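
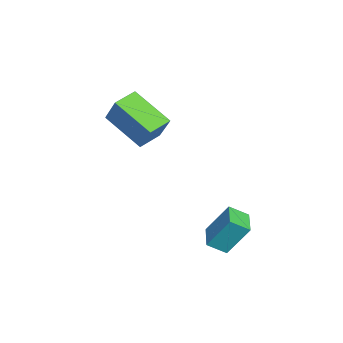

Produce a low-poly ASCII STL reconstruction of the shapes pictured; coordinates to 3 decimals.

solid 
facet normal -0.992 -0.079 0.101
outer loop
vertex 1.797 1.507 -0.455
vertex 1.683 2.293 -0.958
vertex 1.727 0.611 -1.839
endloop
endfacet
facet normal 0.121 -0.836 0.535
outer loop
vertex 2.937 0.707 -1.962
vertex 1.797 1.507 -0.455
vertex 1.727 0.611 -1.839
endloop
endfacet
facet normal -0.992 -0.079 0.101
outer loop
vertex 1.727 0.611 -1.839
vertex 1.683 2.293 -0.958
vertex 1.613 1.397 -2.342
endloop
endfacet
facet normal -0.042 -0.543 -0.839
outer loop
vertex 1.613 1.397 -2.342
vertex 2.937 0.707 -1.962
vertex 1.727 0.611 -1.839
endloop
endfacet
facet normal 0.042 0.543 0.839
outer loop
vertex 1.797 1.507 -0.455
vertex 2.893 2.389 -1.081
vertex 1.683 2.293 -0.958
endloop
endfacet
facet normal 0.121 -0.836 0.535
outer loop
vertex 3.007 1.603 -0.578
vertex 1.797 1.507 -0.455
vertex 2.937 0.707 -1.962
endloop
endfacet
facet normal 0.042 0.543 0.839
outer loop
vertex 3.007 1.603 -0.578
vertex 2.893 2.389 -1.081
vertex 1.797 1.507 -0.455
endloop
endfacet
facet normal -0.121 0.836 -0.535
outer loop
vertex 1.683 2.293 -0.958
vertex 2.893 2.389 -1.081
vertex 1.613 1.397 -2.342
endloop
endfacet
facet normal -0.042 -0.543 -0.839
outer loop
vertex 2.823 1.493 -2.465
vertex 2.937 0.707 -1.962
vertex 1.613 1.397 -2.342
endloop
endfacet
facet normal -0.121 0.836 -0.535
outer loop
vertex 1.613 1.397 -2.342
vertex 2.893 2.389 -1.081
vertex 2.823 1.493 -2.465
endloop
endfacet
facet normal 0.992 0.079 -0.101
outer loop
vertex 2.823 1.493 -2.465
vertex 3.007 1.603 -0.578
vertex 2.937 0.707 -1.962
endloop
endfacet
facet normal 0.992 0.079 -0.101
outer loop
vertex 2.893 2.389 -1.081
vertex 3.007 1.603 -0.578
vertex 2.823 1.493 -2.465
endloop
endfacet
facet normal -0.743 0.634 0.214
outer loop
vertex -3.683 -3.044 2.141
vertex -2.891 -2.551 3.43
vertex -2.731 -1.534 0.979
endloop
endfacet
facet normal -0.498 -0.309 -0.810
outer loop
vertex -1.869 -2.269 0.73
vertex -3.683 -3.044 2.141
vertex -2.731 -1.534 0.979
endloop
endfacet
facet normal -0.743 0.634 0.214
outer loop
vertex -2.731 -1.534 0.979
vertex -2.891 -2.551 3.43
vertex -1.939 -1.041 2.267
endloop
endfacet
facet normal 0.447 0.709 -0.546
outer loop
vertex -1.939 -1.041 2.267
vertex -1.869 -2.269 0.73
vertex -2.731 -1.534 0.979
endloop
endfacet
facet normal -0.447 -0.709 0.546
outer loop
vertex -3.683 -3.044 2.141
vertex -2.029 -3.286 3.181
vertex -2.891 -2.551 3.43
endloop
endfacet
facet normal -0.498 -0.310 -0.810
outer loop
vertex -2.821 -3.779 1.893
vertex -3.683 -3.044 2.141
vertex -1.869 -2.269 0.73
endloop
endfacet
facet normal -0.447 -0.709 0.546
outer loop
vertex -2.821 -3.779 1.893
vertex -2.029 -3.286 3.181
vertex -3.683 -3.044 2.141
endloop
endfacet
facet normal 0.498 0.310 0.810
outer loop
vertex -2.891 -2.551 3.43
vertex -2.029 -3.286 3.181
vertex -1.939 -1.041 2.267
endloop
endfacet
facet normal 0.447 0.709 -0.546
outer loop
vertex -1.077 -1.776 2.019
vertex -1.869 -2.269 0.73
vertex -1.939 -1.041 2.267
endloop
endfacet
facet normal 0.497 0.310 0.810
outer loop
vertex -1.939 -1.041 2.267
vertex -2.029 -3.286 3.181
vertex -1.077 -1.776 2.019
endloop
endfacet
facet normal 0.743 -0.634 -0.214
outer loop
vertex -1.077 -1.776 2.019
vertex -2.821 -3.779 1.893
vertex -1.869 -2.269 0.73
endloop
endfacet
facet normal 0.743 -0.634 -0.214
outer loop
vertex -2.029 -3.286 3.181
vertex -2.821 -3.779 1.893
vertex -1.077 -1.776 2.019
endloop
endfacet

endsolid


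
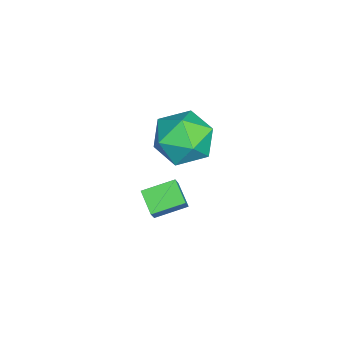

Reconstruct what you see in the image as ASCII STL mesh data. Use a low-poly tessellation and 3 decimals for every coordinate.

solid 
facet normal -0.562 0.029 -0.827
outer loop
vertex 1.542 -3.563 -3.348
vertex 2.207 -3.143 -3.785
vertex 1.958 -4.553 -3.665
endloop
endfacet
facet normal -0.740 -0.466 0.486
outer loop
vertex 2.413 -4.577 -2.995
vertex 1.542 -3.563 -3.348
vertex 1.958 -4.553 -3.665
endloop
endfacet
facet normal -0.561 0.029 -0.827
outer loop
vertex 1.958 -4.553 -3.665
vertex 2.207 -3.143 -3.785
vertex 2.624 -4.134 -4.102
endloop
endfacet
facet normal 0.371 -0.885 -0.283
outer loop
vertex 2.624 -4.134 -4.102
vertex 2.413 -4.577 -2.995
vertex 1.958 -4.553 -3.665
endloop
endfacet
facet normal -0.372 0.884 0.284
outer loop
vertex 1.542 -3.563 -3.348
vertex 2.662 -3.167 -3.115
vertex 2.207 -3.143 -3.785
endloop
endfacet
facet normal -0.740 -0.466 0.485
outer loop
vertex 1.996 -3.586 -2.678
vertex 1.542 -3.563 -3.348
vertex 2.413 -4.577 -2.995
endloop
endfacet
facet normal -0.371 0.885 0.282
outer loop
vertex 1.996 -3.586 -2.678
vertex 2.662 -3.167 -3.115
vertex 1.542 -3.563 -3.348
endloop
endfacet
facet normal 0.739 0.466 -0.485
outer loop
vertex 2.207 -3.143 -3.785
vertex 2.662 -3.167 -3.115
vertex 2.624 -4.134 -4.102
endloop
endfacet
facet normal 0.372 -0.884 -0.283
outer loop
vertex 3.078 -4.157 -3.432
vertex 2.413 -4.577 -2.995
vertex 2.624 -4.134 -4.102
endloop
endfacet
facet normal 0.740 0.466 -0.485
outer loop
vertex 2.624 -4.134 -4.102
vertex 2.662 -3.167 -3.115
vertex 3.078 -4.157 -3.432
endloop
endfacet
facet normal 0.561 -0.028 0.827
outer loop
vertex 3.078 -4.157 -3.432
vertex 1.996 -3.586 -2.678
vertex 2.413 -4.577 -2.995
endloop
endfacet
facet normal 0.561 -0.029 0.827
outer loop
vertex 2.662 -3.167 -3.115
vertex 1.996 -3.586 -2.678
vertex 3.078 -4.157 -3.432
endloop
endfacet
facet normal -0.203 0.968 -0.147
outer loop
vertex 2.76 -2.472 -0.554
vertex 1.745 -2.666 -0.427
vertex 2.335 -2.417 0.394
endloop
endfacet
facet normal 0.442 0.885 0.147
outer loop
vertex 2.76 -2.472 -0.554
vertex 2.335 -2.417 0.394
vertex 3.267 -2.862 0.267
endloop
endfacet
facet normal 0.831 0.476 -0.287
outer loop
vertex 2.76 -2.472 -0.554
vertex 3.267 -2.862 0.267
vertex 3.255 -3.385 -0.633
endloop
endfacet
facet normal 0.427 0.305 -0.851
outer loop
vertex 2.76 -2.472 -0.554
vertex 3.255 -3.385 -0.633
vertex 2.314 -3.264 -1.062
endloop
endfacet
facet normal -0.212 0.609 -0.764
outer loop
vertex 2.76 -2.472 -0.554
vertex 2.314 -3.264 -1.062
vertex 1.745 -2.666 -0.427
endloop
endfacet
facet normal 0.360 0.536 0.764
outer loop
vertex 3.267 -2.862 0.267
vertex 2.335 -2.417 0.394
vertex 2.566 -3.296 0.902
endloop
endfacet
facet normal -0.684 0.670 0.288
outer loop
vertex 2.335 -2.417 0.394
vertex 1.745 -2.666 -0.427
vertex 1.625 -3.175 0.473
endloop
endfacet
facet normal -0.698 0.089 -0.710
outer loop
vertex 1.745 -2.666 -0.427
vertex 2.314 -3.264 -1.062
vertex 1.613 -3.698 -0.427
endloop
endfacet
facet normal 0.336 -0.404 -0.851
outer loop
vertex 2.314 -3.264 -1.062
vertex 3.255 -3.385 -0.633
vertex 2.545 -4.143 -0.554
endloop
endfacet
facet normal 0.990 -0.127 0.060
outer loop
vertex 3.255 -3.385 -0.633
vertex 3.267 -2.862 0.267
vertex 3.135 -3.894 0.267
endloop
endfacet
facet normal -0.427 -0.305 0.851
outer loop
vertex 2.12 -4.088 0.394
vertex 2.566 -3.296 0.902
vertex 1.625 -3.175 0.473
endloop
endfacet
facet normal -0.831 -0.476 0.287
outer loop
vertex 2.12 -4.088 0.394
vertex 1.625 -3.175 0.473
vertex 1.613 -3.698 -0.427
endloop
endfacet
facet normal -0.442 -0.885 -0.147
outer loop
vertex 2.12 -4.088 0.394
vertex 1.613 -3.698 -0.427
vertex 2.545 -4.143 -0.554
endloop
endfacet
facet normal 0.203 -0.968 0.147
outer loop
vertex 2.12 -4.088 0.394
vertex 2.545 -4.143 -0.554
vertex 3.135 -3.894 0.267
endloop
endfacet
facet normal 0.212 -0.609 0.764
outer loop
vertex 2.12 -4.088 0.394
vertex 3.135 -3.894 0.267
vertex 2.566 -3.296 0.902
endloop
endfacet
facet normal -0.336 0.404 0.851
outer loop
vertex 1.625 -3.175 0.473
vertex 2.566 -3.296 0.902
vertex 2.335 -2.417 0.394
endloop
endfacet
facet normal -0.990 0.127 -0.060
outer loop
vertex 1.613 -3.698 -0.427
vertex 1.625 -3.175 0.473
vertex 1.745 -2.666 -0.427
endloop
endfacet
facet normal -0.360 -0.536 -0.764
outer loop
vertex 2.545 -4.143 -0.554
vertex 1.613 -3.698 -0.427
vertex 2.314 -3.264 -1.062
endloop
endfacet
facet normal 0.684 -0.670 -0.288
outer loop
vertex 3.135 -3.894 0.267
vertex 2.545 -4.143 -0.554
vertex 3.255 -3.385 -0.633
endloop
endfacet
facet normal 0.698 -0.089 0.710
outer loop
vertex 2.566 -3.296 0.902
vertex 3.135 -3.894 0.267
vertex 3.267 -2.862 0.267
endloop
endfacet

endsolid


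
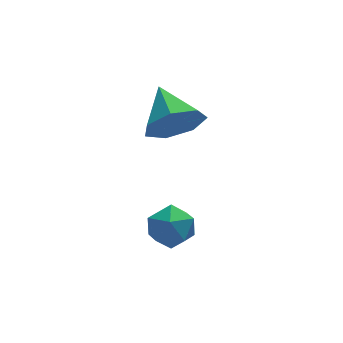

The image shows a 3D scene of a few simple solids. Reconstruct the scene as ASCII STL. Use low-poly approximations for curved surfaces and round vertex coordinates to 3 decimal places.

solid 
facet normal 0.110 -0.905 -0.411
outer loop
vertex 0.23 -0.067 2.652
vertex -0.355 0.193 1.923
vertex 0.609 0.282 1.986
endloop
endfacet
facet normal 0.716 0.361 0.597
outer loop
vertex 0.23 -0.067 2.652
vertex 0.609 0.282 1.986
vertex -0.525 1.587 2.557
endloop
endfacet
facet normal 0.110 -0.905 -0.412
outer loop
vertex 0.609 0.282 1.986
vertex -0.355 0.193 1.923
vertex 0.262 0.564 1.273
endloop
endfacet
facet normal 0.732 0.675 -0.089
outer loop
vertex 0.609 0.282 1.986
vertex 0.262 0.564 1.273
vertex -0.525 1.587 2.557
endloop
endfacet
facet normal 0.110 -0.905 -0.412
outer loop
vertex 0.262 0.564 1.273
vertex -0.355 0.193 1.923
vertex -0.55 0.567 1.05
endloop
endfacet
facet normal 0.156 0.817 -0.555
outer loop
vertex 0.262 0.564 1.273
vertex -0.55 0.567 1.05
vertex -0.525 1.587 2.557
endloop
endfacet
facet normal 0.110 -0.904 -0.412
outer loop
vertex -0.55 0.567 1.05
vertex -0.355 0.193 1.923
vertex -1.215 0.288 1.484
endloop
endfacet
facet normal -0.579 0.680 -0.450
outer loop
vertex -0.55 0.567 1.05
vertex -1.215 0.288 1.484
vertex -0.525 1.587 2.557
endloop
endfacet
facet normal 0.110 -0.905 -0.411
outer loop
vertex -1.215 0.288 1.484
vertex -0.355 0.193 1.923
vertex -1.232 -0.062 2.249
endloop
endfacet
facet normal -0.919 0.366 0.147
outer loop
vertex -1.215 0.288 1.484
vertex -1.232 -0.062 2.249
vertex -0.525 1.587 2.557
endloop
endfacet
facet normal 0.110 -0.905 -0.411
outer loop
vertex -1.232 -0.062 2.249
vertex -0.355 0.193 1.923
vertex -0.589 -0.22 2.769
endloop
endfacet
facet normal -0.608 0.114 0.786
outer loop
vertex -1.232 -0.062 2.249
vertex -0.589 -0.22 2.769
vertex -0.525 1.587 2.557
endloop
endfacet
facet normal 0.110 -0.905 -0.411
outer loop
vertex -0.589 -0.22 2.769
vertex -0.355 0.193 1.923
vertex 0.23 -0.067 2.652
endloop
endfacet
facet normal 0.120 0.111 0.986
outer loop
vertex -0.589 -0.22 2.769
vertex 0.23 -0.067 2.652
vertex -0.525 1.587 2.557
endloop
endfacet
facet normal 0.260 0.922 -0.285
outer loop
vertex -0.687 -0.857 -1.962
vertex -1.038 -0.553 -1.299
vertex -0.257 -0.768 -1.282
endloop
endfacet
facet normal 0.732 0.440 -0.520
outer loop
vertex -0.687 -0.857 -1.962
vertex -0.257 -0.768 -1.282
vertex -0.173 -1.437 -1.73
endloop
endfacet
facet normal 0.382 -0.031 -0.924
outer loop
vertex -0.687 -0.857 -1.962
vertex -0.173 -1.437 -1.73
vertex -0.901 -1.635 -2.024
endloop
endfacet
facet normal -0.307 0.159 -0.938
outer loop
vertex -0.687 -0.857 -1.962
vertex -0.901 -1.635 -2.024
vertex -1.435 -1.089 -1.757
endloop
endfacet
facet normal -0.381 0.747 -0.544
outer loop
vertex -0.687 -0.857 -1.962
vertex -1.435 -1.089 -1.757
vertex -1.038 -0.553 -1.299
endloop
endfacet
facet normal 0.994 0.094 0.046
outer loop
vertex -0.173 -1.437 -1.73
vertex -0.257 -0.768 -1.282
vertex -0.205 -1.491 -0.923
endloop
endfacet
facet normal 0.232 0.875 0.426
outer loop
vertex -0.257 -0.768 -1.282
vertex -1.038 -0.553 -1.299
vertex -0.739 -0.945 -0.656
endloop
endfacet
facet normal -0.807 0.591 0.008
outer loop
vertex -1.038 -0.553 -1.299
vertex -1.435 -1.089 -1.757
vertex -1.467 -1.143 -0.95
endloop
endfacet
facet normal -0.686 -0.363 -0.631
outer loop
vertex -1.435 -1.089 -1.757
vertex -0.901 -1.635 -2.024
vertex -1.383 -1.812 -1.398
endloop
endfacet
facet normal 0.427 -0.670 -0.607
outer loop
vertex -0.901 -1.635 -2.024
vertex -0.173 -1.437 -1.73
vertex -0.602 -2.027 -1.381
endloop
endfacet
facet normal 0.307 -0.159 0.938
outer loop
vertex -0.953 -1.723 -0.718
vertex -0.205 -1.491 -0.923
vertex -0.739 -0.945 -0.656
endloop
endfacet
facet normal -0.382 0.031 0.924
outer loop
vertex -0.953 -1.723 -0.718
vertex -0.739 -0.945 -0.656
vertex -1.467 -1.143 -0.95
endloop
endfacet
facet normal -0.732 -0.440 0.520
outer loop
vertex -0.953 -1.723 -0.718
vertex -1.467 -1.143 -0.95
vertex -1.383 -1.812 -1.398
endloop
endfacet
facet normal -0.260 -0.922 0.285
outer loop
vertex -0.953 -1.723 -0.718
vertex -1.383 -1.812 -1.398
vertex -0.602 -2.027 -1.381
endloop
endfacet
facet normal 0.381 -0.747 0.544
outer loop
vertex -0.953 -1.723 -0.718
vertex -0.602 -2.027 -1.381
vertex -0.205 -1.491 -0.923
endloop
endfacet
facet normal 0.686 0.363 0.631
outer loop
vertex -0.739 -0.945 -0.656
vertex -0.205 -1.491 -0.923
vertex -0.257 -0.768 -1.282
endloop
endfacet
facet normal -0.427 0.670 0.607
outer loop
vertex -1.467 -1.143 -0.95
vertex -0.739 -0.945 -0.656
vertex -1.038 -0.553 -1.299
endloop
endfacet
facet normal -0.994 -0.094 -0.046
outer loop
vertex -1.383 -1.812 -1.398
vertex -1.467 -1.143 -0.95
vertex -1.435 -1.089 -1.757
endloop
endfacet
facet normal -0.232 -0.875 -0.426
outer loop
vertex -0.602 -2.027 -1.381
vertex -1.383 -1.812 -1.398
vertex -0.901 -1.635 -2.024
endloop
endfacet
facet normal 0.807 -0.591 -0.008
outer loop
vertex -0.205 -1.491 -0.923
vertex -0.602 -2.027 -1.381
vertex -0.173 -1.437 -1.73
endloop
endfacet

endsolid


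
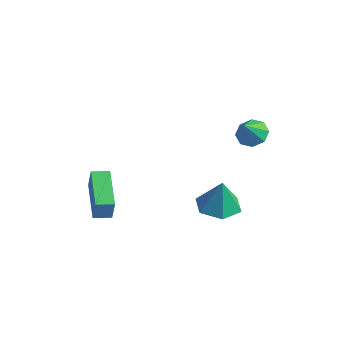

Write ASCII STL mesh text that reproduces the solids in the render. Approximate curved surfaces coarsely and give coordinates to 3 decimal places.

solid 
facet normal -0.091 -0.047 -0.995
outer loop
vertex 4.802 -1.298 -3.06
vertex 3.831 -1.626 -2.956
vertex 4.03 -0.618 -3.022
endloop
endfacet
facet normal 0.611 0.670 0.421
outer loop
vertex 4.802 -1.298 -3.06
vertex 4.03 -0.618 -3.022
vertex 3.969 -1.554 -1.444
endloop
endfacet
facet normal -0.091 -0.047 -0.995
outer loop
vertex 4.03 -0.618 -3.022
vertex 3.831 -1.626 -2.956
vertex 3.059 -0.946 -2.918
endloop
endfacet
facet normal -0.232 0.841 0.490
outer loop
vertex 4.03 -0.618 -3.022
vertex 3.059 -0.946 -2.918
vertex 3.969 -1.554 -1.444
endloop
endfacet
facet normal -0.091 -0.047 -0.995
outer loop
vertex 3.059 -0.946 -2.918
vertex 3.831 -1.626 -2.956
vertex 2.861 -1.954 -2.852
endloop
endfacet
facet normal -0.797 0.194 0.572
outer loop
vertex 3.059 -0.946 -2.918
vertex 2.861 -1.954 -2.852
vertex 3.969 -1.554 -1.444
endloop
endfacet
facet normal -0.091 -0.047 -0.995
outer loop
vertex 2.861 -1.954 -2.852
vertex 3.831 -1.626 -2.956
vertex 3.633 -2.635 -2.89
endloop
endfacet
facet normal -0.520 -0.622 0.586
outer loop
vertex 2.861 -1.954 -2.852
vertex 3.633 -2.635 -2.89
vertex 3.969 -1.554 -1.444
endloop
endfacet
facet normal -0.091 -0.047 -0.995
outer loop
vertex 3.633 -2.635 -2.89
vertex 3.831 -1.626 -2.956
vertex 4.604 -2.306 -2.994
endloop
endfacet
facet normal 0.324 -0.792 0.517
outer loop
vertex 3.633 -2.635 -2.89
vertex 4.604 -2.306 -2.994
vertex 3.969 -1.554 -1.444
endloop
endfacet
facet normal -0.091 -0.047 -0.995
outer loop
vertex 4.604 -2.306 -2.994
vertex 3.831 -1.626 -2.956
vertex 4.802 -1.298 -3.06
endloop
endfacet
facet normal 0.889 -0.146 0.435
outer loop
vertex 4.604 -2.306 -2.994
vertex 4.802 -1.298 -3.06
vertex 3.969 -1.554 -1.444
endloop
endfacet
facet normal -0.658 -0.747 0.093
outer loop
vertex -0.577 -4.477 -3.502
vertex -2.099 -3.075 -2.998
vertex -0.853 -4.373 -4.624
endloop
endfacet
facet normal 0.715 -0.658 -0.237
outer loop
vertex -0.301 -3.745 -4.702
vertex -0.577 -4.477 -3.502
vertex -0.853 -4.373 -4.624
endloop
endfacet
facet normal -0.658 -0.747 0.093
outer loop
vertex -0.853 -4.373 -4.624
vertex -2.099 -3.075 -2.998
vertex -2.375 -2.971 -4.12
endloop
endfacet
facet normal -0.238 0.089 -0.967
outer loop
vertex -2.375 -2.971 -4.12
vertex -0.301 -3.745 -4.702
vertex -0.853 -4.373 -4.624
endloop
endfacet
facet normal 0.238 -0.089 0.967
outer loop
vertex -0.577 -4.477 -3.502
vertex -1.547 -2.447 -3.076
vertex -2.099 -3.075 -2.998
endloop
endfacet
facet normal 0.715 -0.658 -0.237
outer loop
vertex -0.025 -3.849 -3.58
vertex -0.577 -4.477 -3.502
vertex -0.301 -3.745 -4.702
endloop
endfacet
facet normal 0.238 -0.089 0.967
outer loop
vertex -0.025 -3.849 -3.58
vertex -1.547 -2.447 -3.076
vertex -0.577 -4.477 -3.502
endloop
endfacet
facet normal -0.715 0.658 0.237
outer loop
vertex -2.099 -3.075 -2.998
vertex -1.547 -2.447 -3.076
vertex -2.375 -2.971 -4.12
endloop
endfacet
facet normal -0.238 0.089 -0.967
outer loop
vertex -1.823 -2.343 -4.198
vertex -0.301 -3.745 -4.702
vertex -2.375 -2.971 -4.12
endloop
endfacet
facet normal -0.715 0.658 0.237
outer loop
vertex -2.375 -2.971 -4.12
vertex -1.547 -2.447 -3.076
vertex -1.823 -2.343 -4.198
endloop
endfacet
facet normal 0.658 0.747 -0.093
outer loop
vertex -1.823 -2.343 -4.198
vertex -0.025 -3.849 -3.58
vertex -0.301 -3.745 -4.702
endloop
endfacet
facet normal 0.658 0.747 -0.093
outer loop
vertex -1.547 -2.447 -3.076
vertex -0.025 -3.849 -3.58
vertex -1.823 -2.343 -4.198
endloop
endfacet
facet normal -0.053 0.579 -0.814
outer loop
vertex 4.024 1.209 -0.444
vertex 3.28 1.31 -0.324
vertex 3.912 1.671 -0.108
endloop
endfacet
facet normal 0.862 -0.144 0.486
outer loop
vertex 4.024 1.209 -0.444
vertex 3.912 1.671 -0.108
vertex 3.34 0.65 0.604
endloop
endfacet
facet normal -0.052 0.578 -0.814
outer loop
vertex 3.912 1.671 -0.108
vertex 3.28 1.31 -0.324
vertex 3.431 1.922 0.101
endloop
endfacet
facet normal 0.504 0.286 0.815
outer loop
vertex 3.912 1.671 -0.108
vertex 3.431 1.922 0.101
vertex 3.34 0.65 0.604
endloop
endfacet
facet normal -0.053 0.578 -0.814
outer loop
vertex 3.431 1.922 0.101
vertex 3.28 1.31 -0.324
vertex 2.861 1.813 0.061
endloop
endfacet
facet normal -0.136 0.373 0.918
outer loop
vertex 3.431 1.922 0.101
vertex 2.861 1.813 0.061
vertex 3.34 0.65 0.604
endloop
endfacet
facet normal -0.054 0.578 -0.814
outer loop
vertex 2.861 1.813 0.061
vertex 3.28 1.31 -0.324
vertex 2.536 1.41 -0.204
endloop
endfacet
facet normal -0.677 0.064 0.733
outer loop
vertex 2.861 1.813 0.061
vertex 2.536 1.41 -0.204
vertex 3.34 0.65 0.604
endloop
endfacet
facet normal -0.053 0.579 -0.814
outer loop
vertex 2.536 1.41 -0.204
vertex 3.28 1.31 -0.324
vertex 2.647 0.948 -0.54
endloop
endfacet
facet normal -0.807 -0.462 0.368
outer loop
vertex 2.536 1.41 -0.204
vertex 2.647 0.948 -0.54
vertex 3.34 0.65 0.604
endloop
endfacet
facet normal -0.053 0.578 -0.814
outer loop
vertex 2.647 0.948 -0.54
vertex 3.28 1.31 -0.324
vertex 3.129 0.698 -0.749
endloop
endfacet
facet normal -0.447 -0.894 0.038
outer loop
vertex 2.647 0.948 -0.54
vertex 3.129 0.698 -0.749
vertex 3.34 0.65 0.604
endloop
endfacet
facet normal -0.052 0.578 -0.814
outer loop
vertex 3.129 0.698 -0.749
vertex 3.28 1.31 -0.324
vertex 3.699 0.806 -0.709
endloop
endfacet
facet normal 0.190 -0.980 -0.064
outer loop
vertex 3.129 0.698 -0.749
vertex 3.699 0.806 -0.709
vertex 3.34 0.65 0.604
endloop
endfacet
facet normal -0.053 0.578 -0.814
outer loop
vertex 3.699 0.806 -0.709
vertex 3.28 1.31 -0.324
vertex 4.024 1.209 -0.444
endloop
endfacet
facet normal 0.732 -0.670 0.121
outer loop
vertex 3.699 0.806 -0.709
vertex 4.024 1.209 -0.444
vertex 3.34 0.65 0.604
endloop
endfacet

endsolid


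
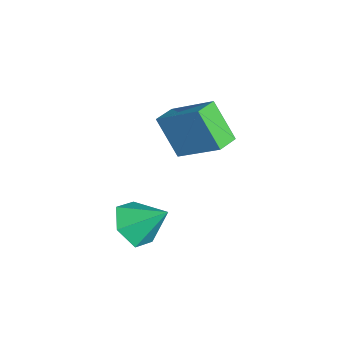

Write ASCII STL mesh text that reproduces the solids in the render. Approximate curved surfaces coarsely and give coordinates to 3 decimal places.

solid 
facet normal -0.435 -0.397 0.808
outer loop
vertex -1.706 0.18 2.028
vertex -2.392 0.755 1.941
vertex -2.676 -1.158 0.849
endloop
endfacet
facet normal 0.763 -0.639 0.097
outer loop
vertex -1.928 -0.475 -0.541
vertex -1.706 0.18 2.028
vertex -2.676 -1.158 0.849
endloop
endfacet
facet normal -0.435 -0.397 0.808
outer loop
vertex -2.676 -1.158 0.849
vertex -2.392 0.755 1.941
vertex -3.363 -0.583 0.762
endloop
endfacet
facet normal -0.478 -0.659 -0.581
outer loop
vertex -3.363 -0.583 0.762
vertex -1.928 -0.475 -0.541
vertex -2.676 -1.158 0.849
endloop
endfacet
facet normal 0.478 0.659 0.581
outer loop
vertex -1.706 0.18 2.028
vertex -1.644 1.438 0.551
vertex -2.392 0.755 1.941
endloop
endfacet
facet normal 0.763 -0.639 0.097
outer loop
vertex -0.957 0.863 0.638
vertex -1.706 0.18 2.028
vertex -1.928 -0.475 -0.541
endloop
endfacet
facet normal 0.478 0.659 0.581
outer loop
vertex -0.957 0.863 0.638
vertex -1.644 1.438 0.551
vertex -1.706 0.18 2.028
endloop
endfacet
facet normal -0.763 0.639 -0.097
outer loop
vertex -2.392 0.755 1.941
vertex -1.644 1.438 0.551
vertex -3.363 -0.583 0.762
endloop
endfacet
facet normal -0.478 -0.658 -0.581
outer loop
vertex -2.614 0.1 -0.628
vertex -1.928 -0.475 -0.541
vertex -3.363 -0.583 0.762
endloop
endfacet
facet normal -0.763 0.639 -0.097
outer loop
vertex -3.363 -0.583 0.762
vertex -1.644 1.438 0.551
vertex -2.614 0.1 -0.628
endloop
endfacet
facet normal 0.435 0.397 -0.808
outer loop
vertex -2.614 0.1 -0.628
vertex -0.957 0.863 0.638
vertex -1.928 -0.475 -0.541
endloop
endfacet
facet normal 0.435 0.397 -0.808
outer loop
vertex -1.644 1.438 0.551
vertex -0.957 0.863 0.638
vertex -2.614 0.1 -0.628
endloop
endfacet
facet normal -0.262 -0.716 -0.647
outer loop
vertex 2.152 -2.123 -1.38
vertex 1.265 -2.104 -1.042
vertex 1.51 -1.54 -1.766
endloop
endfacet
facet normal 0.729 0.636 -0.253
outer loop
vertex 2.152 -2.123 -1.38
vertex 1.51 -1.54 -1.766
vertex 1.655 -1.036 -0.078
endloop
endfacet
facet normal -0.261 -0.717 -0.647
outer loop
vertex 1.51 -1.54 -1.766
vertex 1.265 -2.104 -1.042
vertex 0.622 -1.521 -1.428
endloop
endfacet
facet normal -0.085 0.957 -0.278
outer loop
vertex 1.51 -1.54 -1.766
vertex 0.622 -1.521 -1.428
vertex 1.655 -1.036 -0.078
endloop
endfacet
facet normal -0.263 -0.717 -0.646
outer loop
vertex 0.622 -1.521 -1.428
vertex 1.265 -2.104 -1.042
vertex 0.377 -2.084 -0.703
endloop
endfacet
facet normal -0.687 0.668 0.286
outer loop
vertex 0.622 -1.521 -1.428
vertex 0.377 -2.084 -0.703
vertex 1.655 -1.036 -0.078
endloop
endfacet
facet normal -0.263 -0.716 -0.646
outer loop
vertex 0.377 -2.084 -0.703
vertex 1.265 -2.104 -1.042
vertex 1.02 -2.668 -0.317
endloop
endfacet
facet normal -0.476 0.057 0.878
outer loop
vertex 0.377 -2.084 -0.703
vertex 1.02 -2.668 -0.317
vertex 1.655 -1.036 -0.078
endloop
endfacet
facet normal -0.262 -0.717 -0.646
outer loop
vertex 1.02 -2.668 -0.317
vertex 1.265 -2.104 -1.042
vertex 1.907 -2.687 -0.655
endloop
endfacet
facet normal 0.339 -0.264 0.903
outer loop
vertex 1.02 -2.668 -0.317
vertex 1.907 -2.687 -0.655
vertex 1.655 -1.036 -0.078
endloop
endfacet
facet normal -0.262 -0.717 -0.646
outer loop
vertex 1.907 -2.687 -0.655
vertex 1.265 -2.104 -1.042
vertex 2.152 -2.123 -1.38
endloop
endfacet
facet normal 0.941 0.026 0.338
outer loop
vertex 1.907 -2.687 -0.655
vertex 2.152 -2.123 -1.38
vertex 1.655 -1.036 -0.078
endloop
endfacet

endsolid


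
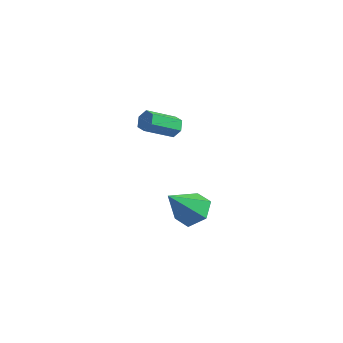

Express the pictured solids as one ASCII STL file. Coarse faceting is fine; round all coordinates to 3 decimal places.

solid 
facet normal 0.338 0.800 -0.496
outer loop
vertex -2.197 3.506 0.93
vertex -2.436 3.848 1.319
vertex -1.9 3.665 1.389
endloop
endfacet
facet normal 0.783 -0.531 -0.323
outer loop
vertex -2.197 3.506 0.93
vertex -1.9 3.665 1.389
vertex -2.746 2.21 1.732
endloop
endfacet
facet normal 0.783 -0.531 -0.322
outer loop
vertex -2.746 2.21 1.732
vertex -1.9 3.665 1.389
vertex -2.449 2.369 2.192
endloop
endfacet
facet normal -0.339 -0.800 0.495
outer loop
vertex -2.746 2.21 1.732
vertex -2.449 2.369 2.192
vertex -2.984 2.552 2.121
endloop
endfacet
facet normal 0.338 0.800 -0.496
outer loop
vertex -1.9 3.665 1.389
vertex -2.436 3.848 1.319
vertex -2.139 4.007 1.778
endloop
endfacet
facet normal 0.842 -0.023 0.538
outer loop
vertex -1.9 3.665 1.389
vertex -2.139 4.007 1.778
vertex -2.449 2.369 2.192
endloop
endfacet
facet normal 0.843 -0.024 0.537
outer loop
vertex -2.449 2.369 2.192
vertex -2.139 4.007 1.778
vertex -2.687 2.711 2.581
endloop
endfacet
facet normal -0.339 -0.800 0.495
outer loop
vertex -2.449 2.369 2.192
vertex -2.687 2.711 2.581
vertex -2.984 2.552 2.121
endloop
endfacet
facet normal 0.338 0.800 -0.496
outer loop
vertex -2.139 4.007 1.778
vertex -2.436 3.848 1.319
vertex -2.674 4.19 1.708
endloop
endfacet
facet normal 0.061 0.507 0.860
outer loop
vertex -2.139 4.007 1.778
vertex -2.674 4.19 1.708
vertex -2.687 2.711 2.581
endloop
endfacet
facet normal 0.059 0.507 0.860
outer loop
vertex -2.687 2.711 2.581
vertex -2.674 4.19 1.708
vertex -3.223 2.894 2.51
endloop
endfacet
facet normal -0.339 -0.800 0.495
outer loop
vertex -2.687 2.711 2.581
vertex -3.223 2.894 2.51
vertex -2.984 2.552 2.121
endloop
endfacet
facet normal 0.339 0.800 -0.495
outer loop
vertex -2.674 4.19 1.708
vertex -2.436 3.848 1.319
vertex -2.971 4.031 1.248
endloop
endfacet
facet normal -0.784 0.531 0.322
outer loop
vertex -2.674 4.19 1.708
vertex -2.971 4.031 1.248
vertex -3.223 2.894 2.51
endloop
endfacet
facet normal -0.783 0.532 0.323
outer loop
vertex -3.223 2.894 2.51
vertex -2.971 4.031 1.248
vertex -3.52 2.735 2.051
endloop
endfacet
facet normal -0.338 -0.800 0.496
outer loop
vertex -3.223 2.894 2.51
vertex -3.52 2.735 2.051
vertex -2.984 2.552 2.121
endloop
endfacet
facet normal 0.339 0.800 -0.495
outer loop
vertex -2.971 4.031 1.248
vertex -2.436 3.848 1.319
vertex -2.733 3.689 0.859
endloop
endfacet
facet normal -0.843 0.024 -0.537
outer loop
vertex -2.971 4.031 1.248
vertex -2.733 3.689 0.859
vertex -3.52 2.735 2.051
endloop
endfacet
facet normal -0.843 0.023 -0.538
outer loop
vertex -3.52 2.735 2.051
vertex -2.733 3.689 0.859
vertex -3.281 2.393 1.662
endloop
endfacet
facet normal -0.338 -0.800 0.496
outer loop
vertex -3.52 2.735 2.051
vertex -3.281 2.393 1.662
vertex -2.984 2.552 2.121
endloop
endfacet
facet normal 0.339 0.800 -0.495
outer loop
vertex -2.733 3.689 0.859
vertex -2.436 3.848 1.319
vertex -2.197 3.506 0.93
endloop
endfacet
facet normal -0.059 -0.507 -0.860
outer loop
vertex -2.733 3.689 0.859
vertex -2.197 3.506 0.93
vertex -3.281 2.393 1.662
endloop
endfacet
facet normal -0.061 -0.507 -0.860
outer loop
vertex -3.281 2.393 1.662
vertex -2.197 3.506 0.93
vertex -2.746 2.21 1.732
endloop
endfacet
facet normal -0.338 -0.800 0.496
outer loop
vertex -3.281 2.393 1.662
vertex -2.746 2.21 1.732
vertex -2.984 2.552 2.121
endloop
endfacet
facet normal 0.157 0.651 -0.743
outer loop
vertex -0.884 4.206 -4.185
vertex -1.85 4.424 -4.198
vertex -1.234 4.938 -3.618
endloop
endfacet
facet normal 0.789 -0.093 0.607
outer loop
vertex -0.884 4.206 -4.185
vertex -1.234 4.938 -3.618
vertex -2.17 3.096 -2.682
endloop
endfacet
facet normal 0.157 0.651 -0.743
outer loop
vertex -1.234 4.938 -3.618
vertex -1.85 4.424 -4.198
vertex -2.2 5.156 -3.631
endloop
endfacet
facet normal 0.082 0.418 0.905
outer loop
vertex -1.234 4.938 -3.618
vertex -2.2 5.156 -3.631
vertex -2.17 3.096 -2.682
endloop
endfacet
facet normal 0.157 0.651 -0.743
outer loop
vertex -2.2 5.156 -3.631
vertex -1.85 4.424 -4.198
vertex -2.816 4.642 -4.211
endloop
endfacet
facet normal -0.768 0.259 0.586
outer loop
vertex -2.2 5.156 -3.631
vertex -2.816 4.642 -4.211
vertex -2.17 3.096 -2.682
endloop
endfacet
facet normal 0.157 0.650 -0.744
outer loop
vertex -2.816 4.642 -4.211
vertex -1.85 4.424 -4.198
vertex -2.466 3.909 -4.778
endloop
endfacet
facet normal -0.911 -0.411 -0.031
outer loop
vertex -2.816 4.642 -4.211
vertex -2.466 3.909 -4.778
vertex -2.17 3.096 -2.682
endloop
endfacet
facet normal 0.157 0.650 -0.744
outer loop
vertex -2.466 3.909 -4.778
vertex -1.85 4.424 -4.198
vertex -1.5 3.691 -4.765
endloop
endfacet
facet normal -0.204 -0.922 -0.329
outer loop
vertex -2.466 3.909 -4.778
vertex -1.5 3.691 -4.765
vertex -2.17 3.096 -2.682
endloop
endfacet
facet normal 0.157 0.650 -0.744
outer loop
vertex -1.5 3.691 -4.765
vertex -1.85 4.424 -4.198
vertex -0.884 4.206 -4.185
endloop
endfacet
facet normal 0.647 -0.763 -0.010
outer loop
vertex -1.5 3.691 -4.765
vertex -0.884 4.206 -4.185
vertex -2.17 3.096 -2.682
endloop
endfacet

endsolid


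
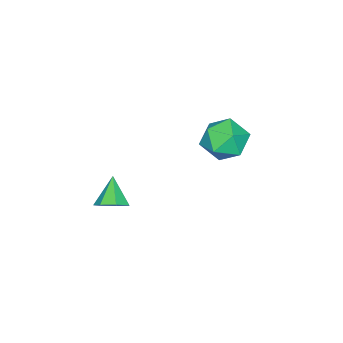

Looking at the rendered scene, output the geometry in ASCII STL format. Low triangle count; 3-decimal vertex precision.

solid 
facet normal -0.841 0.257 0.475
outer loop
vertex -4.59 3.498 -1.858
vertex -3.95 3.59 -0.775
vertex -4.067 4.597 -1.526
endloop
endfacet
facet normal -0.858 0.470 -0.205
outer loop
vertex -4.59 3.498 -1.858
vertex -4.067 4.597 -1.526
vertex -3.998 4.202 -2.722
endloop
endfacet
facet normal -0.778 -0.105 -0.619
outer loop
vertex -4.59 3.498 -1.858
vertex -3.998 4.202 -2.722
vertex -3.838 2.95 -2.711
endloop
endfacet
facet normal -0.712 -0.674 -0.195
outer loop
vertex -4.59 3.498 -1.858
vertex -3.838 2.95 -2.711
vertex -3.809 2.572 -1.507
endloop
endfacet
facet normal -0.751 -0.451 0.482
outer loop
vertex -4.59 3.498 -1.858
vertex -3.809 2.572 -1.507
vertex -3.95 3.59 -0.775
endloop
endfacet
facet normal -0.299 0.901 -0.315
outer loop
vertex -3.998 4.202 -2.722
vertex -4.067 4.597 -1.526
vertex -2.991 4.728 -2.173
endloop
endfacet
facet normal -0.272 0.555 0.786
outer loop
vertex -4.067 4.597 -1.526
vertex -3.95 3.59 -0.775
vertex -2.962 4.35 -0.969
endloop
endfacet
facet normal -0.126 -0.591 0.797
outer loop
vertex -3.95 3.59 -0.775
vertex -3.809 2.572 -1.507
vertex -2.802 3.098 -0.958
endloop
endfacet
facet normal -0.063 -0.953 -0.298
outer loop
vertex -3.809 2.572 -1.507
vertex -3.838 2.95 -2.711
vertex -2.733 2.703 -2.154
endloop
endfacet
facet normal -0.170 -0.030 -0.985
outer loop
vertex -3.838 2.95 -2.711
vertex -3.998 4.202 -2.722
vertex -2.85 3.71 -2.905
endloop
endfacet
facet normal 0.712 0.674 0.195
outer loop
vertex -2.21 3.802 -1.822
vertex -2.991 4.728 -2.173
vertex -2.962 4.35 -0.969
endloop
endfacet
facet normal 0.778 0.105 0.619
outer loop
vertex -2.21 3.802 -1.822
vertex -2.962 4.35 -0.969
vertex -2.802 3.098 -0.958
endloop
endfacet
facet normal 0.858 -0.470 0.205
outer loop
vertex -2.21 3.802 -1.822
vertex -2.802 3.098 -0.958
vertex -2.733 2.703 -2.154
endloop
endfacet
facet normal 0.841 -0.257 -0.475
outer loop
vertex -2.21 3.802 -1.822
vertex -2.733 2.703 -2.154
vertex -2.85 3.71 -2.905
endloop
endfacet
facet normal 0.751 0.451 -0.482
outer loop
vertex -2.21 3.802 -1.822
vertex -2.85 3.71 -2.905
vertex -2.991 4.728 -2.173
endloop
endfacet
facet normal 0.063 0.953 0.298
outer loop
vertex -2.962 4.35 -0.969
vertex -2.991 4.728 -2.173
vertex -4.067 4.597 -1.526
endloop
endfacet
facet normal 0.170 0.030 0.985
outer loop
vertex -2.802 3.098 -0.958
vertex -2.962 4.35 -0.969
vertex -3.95 3.59 -0.775
endloop
endfacet
facet normal 0.299 -0.901 0.315
outer loop
vertex -2.733 2.703 -2.154
vertex -2.802 3.098 -0.958
vertex -3.809 2.572 -1.507
endloop
endfacet
facet normal 0.272 -0.555 -0.786
outer loop
vertex -2.85 3.71 -2.905
vertex -2.733 2.703 -2.154
vertex -3.838 2.95 -2.711
endloop
endfacet
facet normal 0.126 0.591 -0.797
outer loop
vertex -2.991 4.728 -2.173
vertex -2.85 3.71 -2.905
vertex -3.998 4.202 -2.722
endloop
endfacet
facet normal 0.590 0.374 -0.715
outer loop
vertex 2.873 1.167 -3.059
vertex 2.204 1.338 -3.521
vertex 2.581 1.818 -2.959
endloop
endfacet
facet normal 0.371 0.024 0.928
outer loop
vertex 2.873 1.167 -3.059
vertex 2.581 1.818 -2.959
vertex 1.296 0.762 -2.419
endloop
endfacet
facet normal 0.590 0.374 -0.715
outer loop
vertex 2.581 1.818 -2.959
vertex 2.204 1.338 -3.521
vertex 2.006 2.108 -3.282
endloop
endfacet
facet normal -0.150 0.588 0.795
outer loop
vertex 2.581 1.818 -2.959
vertex 2.006 2.108 -3.282
vertex 1.296 0.762 -2.419
endloop
endfacet
facet normal 0.590 0.374 -0.716
outer loop
vertex 2.006 2.108 -3.282
vertex 2.204 1.338 -3.521
vertex 1.58 1.817 -3.785
endloop
endfacet
facet normal -0.753 0.588 0.297
outer loop
vertex 2.006 2.108 -3.282
vertex 1.58 1.817 -3.785
vertex 1.296 0.762 -2.419
endloop
endfacet
facet normal 0.590 0.374 -0.716
outer loop
vertex 1.58 1.817 -3.785
vertex 2.204 1.338 -3.521
vertex 1.624 1.166 -4.089
endloop
endfacet
facet normal -0.982 0.021 -0.188
outer loop
vertex 1.58 1.817 -3.785
vertex 1.624 1.166 -4.089
vertex 1.296 0.762 -2.419
endloop
endfacet
facet normal 0.590 0.374 -0.716
outer loop
vertex 1.624 1.166 -4.089
vertex 2.204 1.338 -3.521
vertex 2.105 0.644 -3.965
endloop
endfacet
facet normal -0.666 -0.684 -0.296
outer loop
vertex 1.624 1.166 -4.089
vertex 2.105 0.644 -3.965
vertex 1.296 0.762 -2.419
endloop
endfacet
facet normal 0.590 0.374 -0.716
outer loop
vertex 2.105 0.644 -3.965
vertex 2.204 1.338 -3.521
vertex 2.66 0.645 -3.507
endloop
endfacet
facet normal -0.043 -0.998 0.054
outer loop
vertex 2.105 0.644 -3.965
vertex 2.66 0.645 -3.507
vertex 1.296 0.762 -2.419
endloop
endfacet
facet normal 0.590 0.374 -0.716
outer loop
vertex 2.66 0.645 -3.507
vertex 2.204 1.338 -3.521
vertex 2.873 1.167 -3.059
endloop
endfacet
facet normal 0.418 -0.684 0.598
outer loop
vertex 2.66 0.645 -3.507
vertex 2.873 1.167 -3.059
vertex 1.296 0.762 -2.419
endloop
endfacet

endsolid


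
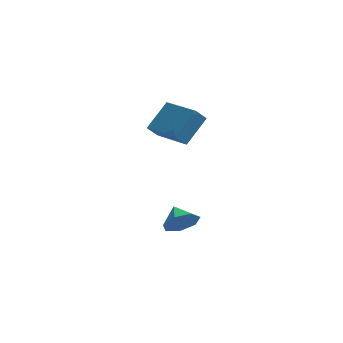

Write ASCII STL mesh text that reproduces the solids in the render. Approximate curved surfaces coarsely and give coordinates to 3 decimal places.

solid 
facet normal -0.698 0.691 -0.188
outer loop
vertex 2.351 -1.479 3.495
vertex 2.799 -1.197 2.869
vertex 1.572 -2.547 2.458
endloop
endfacet
facet normal -0.546 -0.344 0.764
outer loop
vertex 2.961 -3.923 2.831
vertex 2.351 -1.479 3.495
vertex 1.572 -2.547 2.458
endloop
endfacet
facet normal -0.698 0.691 -0.188
outer loop
vertex 1.572 -2.547 2.458
vertex 2.799 -1.197 2.869
vertex 2.02 -2.265 1.831
endloop
endfacet
facet normal -0.464 -0.636 -0.617
outer loop
vertex 2.02 -2.265 1.831
vertex 2.961 -3.923 2.831
vertex 1.572 -2.547 2.458
endloop
endfacet
facet normal 0.463 0.635 0.618
outer loop
vertex 2.351 -1.479 3.495
vertex 4.188 -2.573 3.242
vertex 2.799 -1.197 2.869
endloop
endfacet
facet normal -0.546 -0.344 0.764
outer loop
vertex 3.74 -2.855 3.869
vertex 2.351 -1.479 3.495
vertex 2.961 -3.923 2.831
endloop
endfacet
facet normal 0.464 0.636 0.617
outer loop
vertex 3.74 -2.855 3.869
vertex 4.188 -2.573 3.242
vertex 2.351 -1.479 3.495
endloop
endfacet
facet normal 0.546 0.344 -0.764
outer loop
vertex 2.799 -1.197 2.869
vertex 4.188 -2.573 3.242
vertex 2.02 -2.265 1.831
endloop
endfacet
facet normal -0.463 -0.635 -0.618
outer loop
vertex 3.409 -3.641 2.205
vertex 2.961 -3.923 2.831
vertex 2.02 -2.265 1.831
endloop
endfacet
facet normal 0.546 0.344 -0.764
outer loop
vertex 2.02 -2.265 1.831
vertex 4.188 -2.573 3.242
vertex 3.409 -3.641 2.205
endloop
endfacet
facet normal 0.698 -0.691 0.188
outer loop
vertex 3.409 -3.641 2.205
vertex 3.74 -2.855 3.869
vertex 2.961 -3.923 2.831
endloop
endfacet
facet normal 0.698 -0.691 0.188
outer loop
vertex 4.188 -2.573 3.242
vertex 3.74 -2.855 3.869
vertex 3.409 -3.641 2.205
endloop
endfacet
facet normal 0.395 -0.819 -0.416
outer loop
vertex 3.654 -4.149 -1.954
vertex 3.219 -3.974 -2.711
vertex 4.032 -3.708 -2.463
endloop
endfacet
facet normal 0.382 0.539 0.751
outer loop
vertex 3.654 -4.149 -1.954
vertex 4.032 -3.708 -2.463
vertex 2.801 -3.106 -2.269
endloop
endfacet
facet normal 0.395 -0.819 -0.416
outer loop
vertex 4.032 -3.708 -2.463
vertex 3.219 -3.974 -2.711
vertex 3.798 -3.467 -3.159
endloop
endfacet
facet normal 0.453 0.878 0.152
outer loop
vertex 4.032 -3.708 -2.463
vertex 3.798 -3.467 -3.159
vertex 2.801 -3.106 -2.269
endloop
endfacet
facet normal 0.395 -0.819 -0.416
outer loop
vertex 3.798 -3.467 -3.159
vertex 3.219 -3.974 -2.711
vertex 3.128 -3.608 -3.517
endloop
endfacet
facet normal 0.004 0.928 -0.372
outer loop
vertex 3.798 -3.467 -3.159
vertex 3.128 -3.608 -3.517
vertex 2.801 -3.106 -2.269
endloop
endfacet
facet normal 0.394 -0.819 -0.416
outer loop
vertex 3.128 -3.608 -3.517
vertex 3.219 -3.974 -2.711
vertex 2.527 -4.024 -3.268
endloop
endfacet
facet normal -0.628 0.651 -0.426
outer loop
vertex 3.128 -3.608 -3.517
vertex 2.527 -4.024 -3.268
vertex 2.801 -3.106 -2.269
endloop
endfacet
facet normal 0.395 -0.818 -0.418
outer loop
vertex 2.527 -4.024 -3.268
vertex 3.219 -3.974 -2.711
vertex 2.448 -4.403 -2.6
endloop
endfacet
facet normal -0.966 0.255 0.031
outer loop
vertex 2.527 -4.024 -3.268
vertex 2.448 -4.403 -2.6
vertex 2.801 -3.106 -2.269
endloop
endfacet
facet normal 0.395 -0.818 -0.417
outer loop
vertex 2.448 -4.403 -2.6
vertex 3.219 -3.974 -2.711
vertex 2.949 -4.459 -2.015
endloop
endfacet
facet normal -0.757 0.040 0.652
outer loop
vertex 2.448 -4.403 -2.6
vertex 2.949 -4.459 -2.015
vertex 2.801 -3.106 -2.269
endloop
endfacet
facet normal 0.396 -0.818 -0.417
outer loop
vertex 2.949 -4.459 -2.015
vertex 3.219 -3.974 -2.711
vertex 3.654 -4.149 -1.954
endloop
endfacet
facet normal -0.157 0.166 0.974
outer loop
vertex 2.949 -4.459 -2.015
vertex 3.654 -4.149 -1.954
vertex 2.801 -3.106 -2.269
endloop
endfacet

endsolid


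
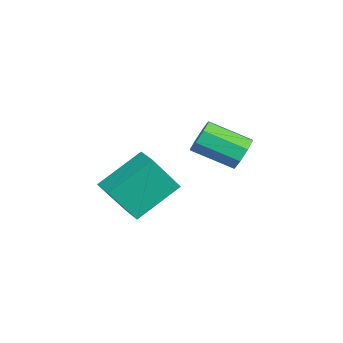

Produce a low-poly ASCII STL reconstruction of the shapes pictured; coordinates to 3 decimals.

solid 
facet normal -0.957 -0.281 -0.067
outer loop
vertex 0.778 -0.105 0.949
vertex 0.601 0.859 -0.549
vertex 1.304 -1.646 -0.105
endloop
endfacet
facet normal 0.099 -0.538 0.837
outer loop
vertex 2.079 -1.419 -0.051
vertex 0.778 -0.105 0.949
vertex 1.304 -1.646 -0.105
endloop
endfacet
facet normal -0.958 -0.281 -0.067
outer loop
vertex 1.304 -1.646 -0.105
vertex 0.601 0.859 -0.549
vertex 1.126 -0.683 -1.603
endloop
endfacet
facet normal 0.271 -0.795 -0.543
outer loop
vertex 1.126 -0.683 -1.603
vertex 2.079 -1.419 -0.051
vertex 1.304 -1.646 -0.105
endloop
endfacet
facet normal -0.271 0.795 0.543
outer loop
vertex 0.778 -0.105 0.949
vertex 1.376 1.086 -0.495
vertex 0.601 0.859 -0.549
endloop
endfacet
facet normal 0.100 -0.538 0.837
outer loop
vertex 1.554 0.123 1.003
vertex 0.778 -0.105 0.949
vertex 2.079 -1.419 -0.051
endloop
endfacet
facet normal -0.271 0.795 0.543
outer loop
vertex 1.554 0.123 1.003
vertex 1.376 1.086 -0.495
vertex 0.778 -0.105 0.949
endloop
endfacet
facet normal -0.099 0.538 -0.837
outer loop
vertex 0.601 0.859 -0.549
vertex 1.376 1.086 -0.495
vertex 1.126 -0.683 -1.603
endloop
endfacet
facet normal 0.271 -0.794 -0.543
outer loop
vertex 1.902 -0.455 -1.549
vertex 2.079 -1.419 -0.051
vertex 1.126 -0.683 -1.603
endloop
endfacet
facet normal -0.100 0.538 -0.837
outer loop
vertex 1.126 -0.683 -1.603
vertex 1.376 1.086 -0.495
vertex 1.902 -0.455 -1.549
endloop
endfacet
facet normal 0.958 0.280 0.067
outer loop
vertex 1.902 -0.455 -1.549
vertex 1.554 0.123 1.003
vertex 2.079 -1.419 -0.051
endloop
endfacet
facet normal 0.957 0.281 0.067
outer loop
vertex 1.376 1.086 -0.495
vertex 1.554 0.123 1.003
vertex 1.902 -0.455 -1.549
endloop
endfacet
facet normal 0.372 0.830 -0.416
outer loop
vertex 0.412 3.098 -0.468
vertex -0.031 3.499 -0.065
vertex 0.636 3.24 0.015
endloop
endfacet
facet normal 0.834 -0.496 -0.241
outer loop
vertex 0.412 3.098 -0.468
vertex 0.636 3.24 0.015
vertex -0.206 1.721 0.223
endloop
endfacet
facet normal 0.834 -0.496 -0.241
outer loop
vertex -0.206 1.721 0.223
vertex 0.636 3.24 0.015
vertex 0.018 1.863 0.706
endloop
endfacet
facet normal -0.372 -0.830 0.416
outer loop
vertex -0.206 1.721 0.223
vertex 0.018 1.863 0.706
vertex -0.649 2.121 0.625
endloop
endfacet
facet normal 0.372 0.830 -0.415
outer loop
vertex 0.636 3.24 0.015
vertex -0.031 3.499 -0.065
vertex 0.469 3.533 0.451
endloop
endfacet
facet normal 0.877 -0.168 0.449
outer loop
vertex 0.636 3.24 0.015
vertex 0.469 3.533 0.451
vertex 0.018 1.863 0.706
endloop
endfacet
facet normal 0.878 -0.169 0.448
outer loop
vertex 0.018 1.863 0.706
vertex 0.469 3.533 0.451
vertex -0.148 2.156 1.142
endloop
endfacet
facet normal -0.372 -0.830 0.416
outer loop
vertex 0.018 1.863 0.706
vertex -0.148 2.156 1.142
vertex -0.649 2.121 0.625
endloop
endfacet
facet normal 0.372 0.830 -0.416
outer loop
vertex 0.469 3.533 0.451
vertex -0.031 3.499 -0.065
vertex 0.009 3.806 0.584
endloop
endfacet
facet normal 0.406 0.258 0.877
outer loop
vertex 0.469 3.533 0.451
vertex 0.009 3.806 0.584
vertex -0.148 2.156 1.142
endloop
endfacet
facet normal 0.406 0.258 0.877
outer loop
vertex -0.148 2.156 1.142
vertex 0.009 3.806 0.584
vertex -0.608 2.429 1.275
endloop
endfacet
facet normal -0.372 -0.830 0.417
outer loop
vertex -0.148 2.156 1.142
vertex -0.608 2.429 1.275
vertex -0.649 2.121 0.625
endloop
endfacet
facet normal 0.372 0.830 -0.416
outer loop
vertex 0.009 3.806 0.584
vertex -0.031 3.499 -0.065
vertex -0.474 3.899 0.337
endloop
endfacet
facet normal -0.302 0.532 0.791
outer loop
vertex 0.009 3.806 0.584
vertex -0.474 3.899 0.337
vertex -0.608 2.429 1.275
endloop
endfacet
facet normal -0.301 0.532 0.791
outer loop
vertex -0.608 2.429 1.275
vertex -0.474 3.899 0.337
vertex -1.092 2.522 1.028
endloop
endfacet
facet normal -0.372 -0.830 0.417
outer loop
vertex -0.608 2.429 1.275
vertex -1.092 2.522 1.028
vertex -0.649 2.121 0.625
endloop
endfacet
facet normal 0.372 0.830 -0.416
outer loop
vertex -0.474 3.899 0.337
vertex -0.031 3.499 -0.065
vertex -0.698 3.757 -0.146
endloop
endfacet
facet normal -0.834 0.496 0.241
outer loop
vertex -0.474 3.899 0.337
vertex -0.698 3.757 -0.146
vertex -1.092 2.522 1.028
endloop
endfacet
facet normal -0.834 0.496 0.241
outer loop
vertex -1.092 2.522 1.028
vertex -0.698 3.757 -0.146
vertex -1.316 2.38 0.545
endloop
endfacet
facet normal -0.372 -0.830 0.416
outer loop
vertex -1.092 2.522 1.028
vertex -1.316 2.38 0.545
vertex -0.649 2.121 0.625
endloop
endfacet
facet normal 0.372 0.830 -0.416
outer loop
vertex -0.698 3.757 -0.146
vertex -0.031 3.499 -0.065
vertex -0.532 3.464 -0.582
endloop
endfacet
facet normal -0.878 0.169 -0.448
outer loop
vertex -0.698 3.757 -0.146
vertex -0.532 3.464 -0.582
vertex -1.316 2.38 0.545
endloop
endfacet
facet normal -0.878 0.168 -0.449
outer loop
vertex -1.316 2.38 0.545
vertex -0.532 3.464 -0.582
vertex -1.149 2.087 0.109
endloop
endfacet
facet normal -0.372 -0.830 0.415
outer loop
vertex -1.316 2.38 0.545
vertex -1.149 2.087 0.109
vertex -0.649 2.121 0.625
endloop
endfacet
facet normal 0.372 0.830 -0.417
outer loop
vertex -0.532 3.464 -0.582
vertex -0.031 3.499 -0.065
vertex -0.072 3.191 -0.715
endloop
endfacet
facet normal -0.406 -0.258 -0.877
outer loop
vertex -0.532 3.464 -0.582
vertex -0.072 3.191 -0.715
vertex -1.149 2.087 0.109
endloop
endfacet
facet normal -0.406 -0.258 -0.877
outer loop
vertex -1.149 2.087 0.109
vertex -0.072 3.191 -0.715
vertex -0.689 1.814 -0.024
endloop
endfacet
facet normal -0.372 -0.830 0.416
outer loop
vertex -1.149 2.087 0.109
vertex -0.689 1.814 -0.024
vertex -0.649 2.121 0.625
endloop
endfacet
facet normal 0.372 0.830 -0.417
outer loop
vertex -0.072 3.191 -0.715
vertex -0.031 3.499 -0.065
vertex 0.412 3.098 -0.468
endloop
endfacet
facet normal 0.302 -0.532 -0.791
outer loop
vertex -0.072 3.191 -0.715
vertex 0.412 3.098 -0.468
vertex -0.689 1.814 -0.024
endloop
endfacet
facet normal 0.302 -0.532 -0.791
outer loop
vertex -0.689 1.814 -0.024
vertex 0.412 3.098 -0.468
vertex -0.206 1.721 0.223
endloop
endfacet
facet normal -0.372 -0.830 0.416
outer loop
vertex -0.689 1.814 -0.024
vertex -0.206 1.721 0.223
vertex -0.649 2.121 0.625
endloop
endfacet

endsolid


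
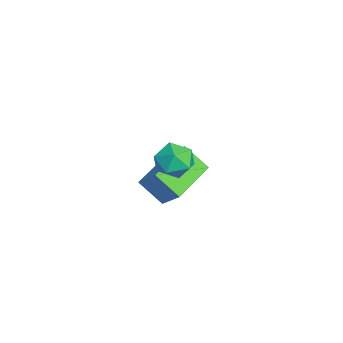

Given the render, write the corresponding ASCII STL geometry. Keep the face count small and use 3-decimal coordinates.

solid 
facet normal -0.803 0.570 0.172
outer loop
vertex -2.672 -3.235 -2.002
vertex -2.057 -2.623 -1.159
vertex -2.247 -2.348 -2.956
endloop
endfacet
facet normal -0.508 -0.506 -0.697
outer loop
vertex -0.543 -3.557 -3.321
vertex -2.672 -3.235 -2.002
vertex -2.247 -2.348 -2.956
endloop
endfacet
facet normal -0.803 0.570 0.172
outer loop
vertex -2.247 -2.348 -2.956
vertex -2.057 -2.623 -1.159
vertex -1.632 -1.736 -2.113
endloop
endfacet
facet normal 0.310 0.647 -0.696
outer loop
vertex -1.632 -1.736 -2.113
vertex -0.543 -3.557 -3.321
vertex -2.247 -2.348 -2.956
endloop
endfacet
facet normal -0.310 -0.647 0.696
outer loop
vertex -2.672 -3.235 -2.002
vertex -0.353 -3.832 -1.524
vertex -2.057 -2.623 -1.159
endloop
endfacet
facet normal -0.508 -0.506 -0.697
outer loop
vertex -0.968 -4.444 -2.367
vertex -2.672 -3.235 -2.002
vertex -0.543 -3.557 -3.321
endloop
endfacet
facet normal -0.310 -0.647 0.696
outer loop
vertex -0.968 -4.444 -2.367
vertex -0.353 -3.832 -1.524
vertex -2.672 -3.235 -2.002
endloop
endfacet
facet normal 0.508 0.506 0.697
outer loop
vertex -2.057 -2.623 -1.159
vertex -0.353 -3.832 -1.524
vertex -1.632 -1.736 -2.113
endloop
endfacet
facet normal 0.310 0.647 -0.696
outer loop
vertex 0.072 -2.945 -2.478
vertex -0.543 -3.557 -3.321
vertex -1.632 -1.736 -2.113
endloop
endfacet
facet normal 0.508 0.506 0.697
outer loop
vertex -1.632 -1.736 -2.113
vertex -0.353 -3.832 -1.524
vertex 0.072 -2.945 -2.478
endloop
endfacet
facet normal 0.803 -0.570 -0.172
outer loop
vertex 0.072 -2.945 -2.478
vertex -0.968 -4.444 -2.367
vertex -0.543 -3.557 -3.321
endloop
endfacet
facet normal 0.803 -0.570 -0.172
outer loop
vertex -0.353 -3.832 -1.524
vertex -0.968 -4.444 -2.367
vertex 0.072 -2.945 -2.478
endloop
endfacet
facet normal 0.229 0.968 0.103
outer loop
vertex 2.637 -2.558 1.272
vertex 2.723 -2.667 2.102
vertex 3.385 -2.769 1.594
endloop
endfacet
facet normal 0.435 0.725 -0.535
outer loop
vertex 2.637 -2.558 1.272
vertex 3.385 -2.769 1.594
vertex 3.115 -3.131 0.884
endloop
endfacet
facet normal -0.143 0.471 -0.871
outer loop
vertex 2.637 -2.558 1.272
vertex 3.115 -3.131 0.884
vertex 2.286 -3.253 0.954
endloop
endfacet
facet normal -0.704 0.557 -0.440
outer loop
vertex 2.637 -2.558 1.272
vertex 2.286 -3.253 0.954
vertex 2.043 -2.966 1.706
endloop
endfacet
facet normal -0.475 0.865 0.163
outer loop
vertex 2.637 -2.558 1.272
vertex 2.043 -2.966 1.706
vertex 2.723 -2.667 2.102
endloop
endfacet
facet normal 0.884 0.183 -0.429
outer loop
vertex 3.115 -3.131 0.884
vertex 3.385 -2.769 1.594
vertex 3.497 -3.594 1.474
endloop
endfacet
facet normal 0.552 0.575 0.604
outer loop
vertex 3.385 -2.769 1.594
vertex 2.723 -2.667 2.102
vertex 3.254 -3.307 2.226
endloop
endfacet
facet normal -0.587 0.408 0.700
outer loop
vertex 2.723 -2.667 2.102
vertex 2.043 -2.966 1.706
vertex 2.425 -3.429 2.296
endloop
endfacet
facet normal -0.957 -0.090 -0.275
outer loop
vertex 2.043 -2.966 1.706
vertex 2.286 -3.253 0.954
vertex 2.155 -3.791 1.586
endloop
endfacet
facet normal -0.048 -0.229 -0.972
outer loop
vertex 2.286 -3.253 0.954
vertex 3.115 -3.131 0.884
vertex 2.817 -3.893 1.078
endloop
endfacet
facet normal 0.704 -0.557 0.440
outer loop
vertex 2.903 -4.002 1.908
vertex 3.497 -3.594 1.474
vertex 3.254 -3.307 2.226
endloop
endfacet
facet normal 0.143 -0.471 0.871
outer loop
vertex 2.903 -4.002 1.908
vertex 3.254 -3.307 2.226
vertex 2.425 -3.429 2.296
endloop
endfacet
facet normal -0.435 -0.725 0.535
outer loop
vertex 2.903 -4.002 1.908
vertex 2.425 -3.429 2.296
vertex 2.155 -3.791 1.586
endloop
endfacet
facet normal -0.229 -0.968 -0.103
outer loop
vertex 2.903 -4.002 1.908
vertex 2.155 -3.791 1.586
vertex 2.817 -3.893 1.078
endloop
endfacet
facet normal 0.475 -0.865 -0.163
outer loop
vertex 2.903 -4.002 1.908
vertex 2.817 -3.893 1.078
vertex 3.497 -3.594 1.474
endloop
endfacet
facet normal 0.957 0.090 0.275
outer loop
vertex 3.254 -3.307 2.226
vertex 3.497 -3.594 1.474
vertex 3.385 -2.769 1.594
endloop
endfacet
facet normal 0.048 0.229 0.972
outer loop
vertex 2.425 -3.429 2.296
vertex 3.254 -3.307 2.226
vertex 2.723 -2.667 2.102
endloop
endfacet
facet normal -0.884 -0.183 0.429
outer loop
vertex 2.155 -3.791 1.586
vertex 2.425 -3.429 2.296
vertex 2.043 -2.966 1.706
endloop
endfacet
facet normal -0.552 -0.575 -0.604
outer loop
vertex 2.817 -3.893 1.078
vertex 2.155 -3.791 1.586
vertex 2.286 -3.253 0.954
endloop
endfacet
facet normal 0.587 -0.408 -0.700
outer loop
vertex 3.497 -3.594 1.474
vertex 2.817 -3.893 1.078
vertex 3.115 -3.131 0.884
endloop
endfacet

endsolid


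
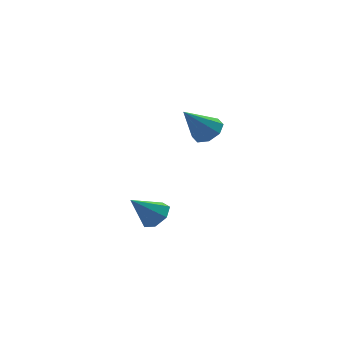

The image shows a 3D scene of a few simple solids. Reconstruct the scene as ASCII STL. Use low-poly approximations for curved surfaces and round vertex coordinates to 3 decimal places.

solid 
facet normal 0.676 0.254 -0.692
outer loop
vertex -0.224 4.275 -0.816
vertex -0.451 3.896 -1.177
vertex -0.586 4.446 -1.107
endloop
endfacet
facet normal -0.194 0.721 0.665
outer loop
vertex -0.224 4.275 -0.816
vertex -0.586 4.446 -1.107
vertex -1.229 3.604 -0.383
endloop
endfacet
facet normal 0.677 0.254 -0.691
outer loop
vertex -0.586 4.446 -1.107
vertex -0.451 3.896 -1.177
vertex -0.846 4.203 -1.451
endloop
endfacet
facet normal -0.747 0.657 0.101
outer loop
vertex -0.586 4.446 -1.107
vertex -0.846 4.203 -1.451
vertex -1.229 3.604 -0.383
endloop
endfacet
facet normal 0.677 0.254 -0.691
outer loop
vertex -0.846 4.203 -1.451
vertex -0.451 3.896 -1.177
vertex -0.809 3.729 -1.589
endloop
endfacet
facet normal -0.945 0.021 -0.327
outer loop
vertex -0.846 4.203 -1.451
vertex -0.809 3.729 -1.589
vertex -1.229 3.604 -0.383
endloop
endfacet
facet normal 0.676 0.256 -0.691
outer loop
vertex -0.809 3.729 -1.589
vertex -0.451 3.896 -1.177
vertex -0.502 3.382 -1.417
endloop
endfacet
facet normal -0.638 -0.711 -0.296
outer loop
vertex -0.809 3.729 -1.589
vertex -0.502 3.382 -1.417
vertex -1.229 3.604 -0.383
endloop
endfacet
facet normal 0.676 0.256 -0.691
outer loop
vertex -0.502 3.382 -1.417
vertex -0.451 3.896 -1.177
vertex -0.157 3.421 -1.065
endloop
endfacet
facet normal -0.061 -0.984 0.169
outer loop
vertex -0.502 3.382 -1.417
vertex -0.157 3.421 -1.065
vertex -1.229 3.604 -0.383
endloop
endfacet
facet normal 0.676 0.255 -0.692
outer loop
vertex -0.157 3.421 -1.065
vertex -0.451 3.896 -1.177
vertex -0.033 3.819 -0.797
endloop
endfacet
facet normal 0.356 -0.596 0.720
outer loop
vertex -0.157 3.421 -1.065
vertex -0.033 3.819 -0.797
vertex -1.229 3.604 -0.383
endloop
endfacet
facet normal 0.676 0.254 -0.692
outer loop
vertex -0.033 3.819 -0.797
vertex -0.451 3.896 -1.177
vertex -0.224 4.275 -0.816
endloop
endfacet
facet normal 0.296 0.163 0.941
outer loop
vertex -0.033 3.819 -0.797
vertex -0.224 4.275 -0.816
vertex -1.229 3.604 -0.383
endloop
endfacet
facet normal 0.590 0.340 -0.732
outer loop
vertex 1.382 3.026 2.52
vertex 1.067 3.488 2.481
vertex 1.52 3.34 2.777
endloop
endfacet
facet normal 0.466 -0.674 0.573
outer loop
vertex 1.382 3.026 2.52
vertex 1.52 3.34 2.777
vertex 0.313 3.052 3.419
endloop
endfacet
facet normal 0.590 0.340 -0.733
outer loop
vertex 1.52 3.34 2.777
vertex 1.067 3.488 2.481
vertex 1.392 3.741 2.86
endloop
endfacet
facet normal 0.475 -0.030 0.879
outer loop
vertex 1.52 3.34 2.777
vertex 1.392 3.741 2.86
vertex 0.313 3.052 3.419
endloop
endfacet
facet normal 0.589 0.340 -0.733
outer loop
vertex 1.392 3.741 2.86
vertex 1.067 3.488 2.481
vertex 1.075 3.993 2.722
endloop
endfacet
facet normal 0.078 0.552 0.830
outer loop
vertex 1.392 3.741 2.86
vertex 1.075 3.993 2.722
vertex 0.313 3.052 3.419
endloop
endfacet
facet normal 0.590 0.340 -0.732
outer loop
vertex 1.075 3.993 2.722
vertex 1.067 3.488 2.481
vertex 0.753 3.949 2.442
endloop
endfacet
facet normal -0.497 0.739 0.455
outer loop
vertex 1.075 3.993 2.722
vertex 0.753 3.949 2.442
vertex 0.313 3.052 3.419
endloop
endfacet
facet normal 0.589 0.339 -0.734
outer loop
vertex 0.753 3.949 2.442
vertex 1.067 3.488 2.481
vertex 0.615 3.635 2.186
endloop
endfacet
facet normal -0.908 0.419 -0.024
outer loop
vertex 0.753 3.949 2.442
vertex 0.615 3.635 2.186
vertex 0.313 3.052 3.419
endloop
endfacet
facet normal 0.589 0.341 -0.733
outer loop
vertex 0.615 3.635 2.186
vertex 1.067 3.488 2.481
vertex 0.742 3.235 2.102
endloop
endfacet
facet normal -0.918 -0.222 -0.330
outer loop
vertex 0.615 3.635 2.186
vertex 0.742 3.235 2.102
vertex 0.313 3.052 3.419
endloop
endfacet
facet normal 0.589 0.341 -0.733
outer loop
vertex 0.742 3.235 2.102
vertex 1.067 3.488 2.481
vertex 1.06 2.982 2.24
endloop
endfacet
facet normal -0.520 -0.807 -0.281
outer loop
vertex 0.742 3.235 2.102
vertex 1.06 2.982 2.24
vertex 0.313 3.052 3.419
endloop
endfacet
facet normal 0.590 0.341 -0.732
outer loop
vertex 1.06 2.982 2.24
vertex 1.067 3.488 2.481
vertex 1.382 3.026 2.52
endloop
endfacet
facet normal 0.054 -0.994 0.094
outer loop
vertex 1.06 2.982 2.24
vertex 1.382 3.026 2.52
vertex 0.313 3.052 3.419
endloop
endfacet

endsolid


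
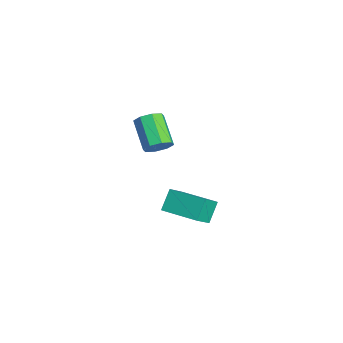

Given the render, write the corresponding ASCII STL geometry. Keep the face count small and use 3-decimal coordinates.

solid 
facet normal 0.795 0.100 -0.599
outer loop
vertex -0.332 1.401 -2.819
vertex -0.654 1.805 -3.179
vertex -0.281 1.858 -2.675
endloop
endfacet
facet normal 0.598 -0.301 0.743
outer loop
vertex -0.332 1.401 -2.819
vertex -0.281 1.858 -2.675
vertex -1.523 1.251 -1.92
endloop
endfacet
facet normal 0.598 -0.300 0.743
outer loop
vertex -1.523 1.251 -1.92
vertex -0.281 1.858 -2.675
vertex -1.472 1.709 -1.776
endloop
endfacet
facet normal -0.794 -0.100 0.599
outer loop
vertex -1.523 1.251 -1.92
vertex -1.472 1.709 -1.776
vertex -1.846 1.655 -2.281
endloop
endfacet
facet normal 0.795 0.099 -0.599
outer loop
vertex -0.281 1.858 -2.675
vertex -0.654 1.805 -3.179
vertex -0.448 2.284 -2.826
endloop
endfacet
facet normal 0.499 0.457 0.737
outer loop
vertex -0.281 1.858 -2.675
vertex -0.448 2.284 -2.826
vertex -1.472 1.709 -1.776
endloop
endfacet
facet normal 0.497 0.459 0.736
outer loop
vertex -1.472 1.709 -1.776
vertex -0.448 2.284 -2.826
vertex -1.64 2.135 -1.928
endloop
endfacet
facet normal -0.794 -0.100 0.599
outer loop
vertex -1.472 1.709 -1.776
vertex -1.64 2.135 -1.928
vertex -1.846 1.655 -2.281
endloop
endfacet
facet normal 0.795 0.099 -0.598
outer loop
vertex -0.448 2.284 -2.826
vertex -0.654 1.805 -3.179
vertex -0.736 2.429 -3.185
endloop
endfacet
facet normal 0.106 0.949 0.298
outer loop
vertex -0.448 2.284 -2.826
vertex -0.736 2.429 -3.185
vertex -1.64 2.135 -1.928
endloop
endfacet
facet normal 0.107 0.948 0.298
outer loop
vertex -1.64 2.135 -1.928
vertex -0.736 2.429 -3.185
vertex -1.928 2.28 -2.286
endloop
endfacet
facet normal -0.795 -0.099 0.599
outer loop
vertex -1.64 2.135 -1.928
vertex -1.928 2.28 -2.286
vertex -1.846 1.655 -2.281
endloop
endfacet
facet normal 0.794 0.099 -0.600
outer loop
vertex -0.736 2.429 -3.185
vertex -0.654 1.805 -3.179
vertex -0.977 2.209 -3.54
endloop
endfacet
facet normal -0.346 0.884 -0.313
outer loop
vertex -0.736 2.429 -3.185
vertex -0.977 2.209 -3.54
vertex -1.928 2.28 -2.286
endloop
endfacet
facet normal -0.348 0.883 -0.314
outer loop
vertex -1.928 2.28 -2.286
vertex -0.977 2.209 -3.54
vertex -2.168 2.059 -2.641
endloop
endfacet
facet normal -0.795 -0.099 0.599
outer loop
vertex -1.928 2.28 -2.286
vertex -2.168 2.059 -2.641
vertex -1.846 1.655 -2.281
endloop
endfacet
facet normal 0.794 0.100 -0.599
outer loop
vertex -0.977 2.209 -3.54
vertex -0.654 1.805 -3.179
vertex -1.028 1.751 -3.684
endloop
endfacet
facet normal -0.598 0.300 -0.743
outer loop
vertex -0.977 2.209 -3.54
vertex -1.028 1.751 -3.684
vertex -2.168 2.059 -2.641
endloop
endfacet
facet normal -0.598 0.301 -0.743
outer loop
vertex -2.168 2.059 -2.641
vertex -1.028 1.751 -3.684
vertex -2.219 1.602 -2.785
endloop
endfacet
facet normal -0.795 -0.100 0.599
outer loop
vertex -2.168 2.059 -2.641
vertex -2.219 1.602 -2.785
vertex -1.846 1.655 -2.281
endloop
endfacet
facet normal 0.794 0.100 -0.599
outer loop
vertex -1.028 1.751 -3.684
vertex -0.654 1.805 -3.179
vertex -0.86 1.325 -3.532
endloop
endfacet
facet normal -0.498 -0.459 -0.736
outer loop
vertex -1.028 1.751 -3.684
vertex -0.86 1.325 -3.532
vertex -2.219 1.602 -2.785
endloop
endfacet
facet normal -0.498 -0.457 -0.737
outer loop
vertex -2.219 1.602 -2.785
vertex -0.86 1.325 -3.532
vertex -2.052 1.176 -2.634
endloop
endfacet
facet normal -0.795 -0.099 0.599
outer loop
vertex -2.219 1.602 -2.785
vertex -2.052 1.176 -2.634
vertex -1.846 1.655 -2.281
endloop
endfacet
facet normal 0.795 0.099 -0.599
outer loop
vertex -0.86 1.325 -3.532
vertex -0.654 1.805 -3.179
vertex -0.572 1.18 -3.174
endloop
endfacet
facet normal -0.106 -0.948 -0.299
outer loop
vertex -0.86 1.325 -3.532
vertex -0.572 1.18 -3.174
vertex -2.052 1.176 -2.634
endloop
endfacet
facet normal -0.106 -0.949 -0.298
outer loop
vertex -2.052 1.176 -2.634
vertex -0.572 1.18 -3.174
vertex -1.764 1.031 -2.275
endloop
endfacet
facet normal -0.795 -0.099 0.598
outer loop
vertex -2.052 1.176 -2.634
vertex -1.764 1.031 -2.275
vertex -1.846 1.655 -2.281
endloop
endfacet
facet normal 0.795 0.099 -0.599
outer loop
vertex -0.572 1.18 -3.174
vertex -0.654 1.805 -3.179
vertex -0.332 1.401 -2.819
endloop
endfacet
facet normal 0.348 -0.883 0.315
outer loop
vertex -0.572 1.18 -3.174
vertex -0.332 1.401 -2.819
vertex -1.764 1.031 -2.275
endloop
endfacet
facet normal 0.347 -0.884 0.312
outer loop
vertex -1.764 1.031 -2.275
vertex -0.332 1.401 -2.819
vertex -1.523 1.251 -1.92
endloop
endfacet
facet normal -0.794 -0.099 0.600
outer loop
vertex -1.764 1.031 -2.275
vertex -1.523 1.251 -1.92
vertex -1.846 1.655 -2.281
endloop
endfacet
facet normal -0.705 -0.707 -0.044
outer loop
vertex 2.572 1.571 -3.223
vertex 2.013 2.17 -3.896
vertex 3.046 1.146 -3.994
endloop
endfacet
facet normal 0.526 -0.565 0.635
outer loop
vertex 4.147 2.25 -3.924
vertex 2.572 1.571 -3.223
vertex 3.046 1.146 -3.994
endloop
endfacet
facet normal -0.705 -0.707 -0.046
outer loop
vertex 3.046 1.146 -3.994
vertex 2.013 2.17 -3.896
vertex 2.488 1.746 -4.667
endloop
endfacet
facet normal 0.474 -0.424 -0.771
outer loop
vertex 2.488 1.746 -4.667
vertex 4.147 2.25 -3.924
vertex 3.046 1.146 -3.994
endloop
endfacet
facet normal -0.474 0.424 0.771
outer loop
vertex 2.572 1.571 -3.223
vertex 3.114 3.274 -3.826
vertex 2.013 2.17 -3.896
endloop
endfacet
facet normal 0.526 -0.565 0.635
outer loop
vertex 3.672 2.674 -3.153
vertex 2.572 1.571 -3.223
vertex 4.147 2.25 -3.924
endloop
endfacet
facet normal -0.474 0.424 0.771
outer loop
vertex 3.672 2.674 -3.153
vertex 3.114 3.274 -3.826
vertex 2.572 1.571 -3.223
endloop
endfacet
facet normal -0.526 0.565 -0.635
outer loop
vertex 2.013 2.17 -3.896
vertex 3.114 3.274 -3.826
vertex 2.488 1.746 -4.667
endloop
endfacet
facet normal 0.474 -0.424 -0.771
outer loop
vertex 3.588 2.849 -4.597
vertex 4.147 2.25 -3.924
vertex 2.488 1.746 -4.667
endloop
endfacet
facet normal -0.526 0.565 -0.635
outer loop
vertex 2.488 1.746 -4.667
vertex 3.114 3.274 -3.826
vertex 3.588 2.849 -4.597
endloop
endfacet
facet normal 0.705 0.708 0.045
outer loop
vertex 3.588 2.849 -4.597
vertex 3.672 2.674 -3.153
vertex 4.147 2.25 -3.924
endloop
endfacet
facet normal 0.706 0.707 0.045
outer loop
vertex 3.114 3.274 -3.826
vertex 3.672 2.674 -3.153
vertex 3.588 2.849 -4.597
endloop
endfacet

endsolid


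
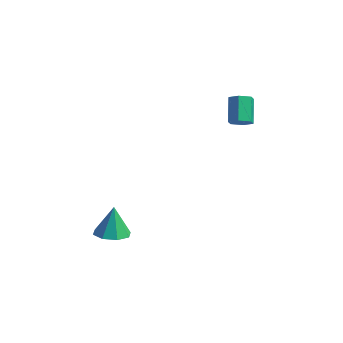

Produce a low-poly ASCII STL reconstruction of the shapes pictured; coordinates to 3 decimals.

solid 
facet normal 0.114 -0.269 -0.956
outer loop
vertex 0.145 -3.227 -3.159
vertex -0.657 -2.653 -3.416
vertex 0.348 -2.495 -3.341
endloop
endfacet
facet normal 0.798 -0.073 0.598
outer loop
vertex 0.145 -3.227 -3.159
vertex 0.348 -2.495 -3.341
vertex -0.863 -2.167 -1.684
endloop
endfacet
facet normal 0.114 -0.268 -0.957
outer loop
vertex 0.348 -2.495 -3.341
vertex -0.657 -2.653 -3.416
vertex -0.039 -1.856 -3.566
endloop
endfacet
facet normal 0.711 0.574 0.406
outer loop
vertex 0.348 -2.495 -3.341
vertex -0.039 -1.856 -3.566
vertex -0.863 -2.167 -1.684
endloop
endfacet
facet normal 0.113 -0.268 -0.957
outer loop
vertex -0.039 -1.856 -3.566
vertex -0.657 -2.653 -3.416
vertex -0.788 -1.683 -3.703
endloop
endfacet
facet normal 0.178 0.955 0.236
outer loop
vertex -0.039 -1.856 -3.566
vertex -0.788 -1.683 -3.703
vertex -0.863 -2.167 -1.684
endloop
endfacet
facet normal 0.114 -0.268 -0.957
outer loop
vertex -0.788 -1.683 -3.703
vertex -0.657 -2.653 -3.416
vertex -1.46 -2.079 -3.672
endloop
endfacet
facet normal -0.493 0.850 0.186
outer loop
vertex -0.788 -1.683 -3.703
vertex -1.46 -2.079 -3.672
vertex -0.863 -2.167 -1.684
endloop
endfacet
facet normal 0.113 -0.268 -0.957
outer loop
vertex -1.46 -2.079 -3.672
vertex -0.657 -2.653 -3.416
vertex -1.662 -2.81 -3.491
endloop
endfacet
facet normal -0.903 0.320 0.285
outer loop
vertex -1.46 -2.079 -3.672
vertex -1.662 -2.81 -3.491
vertex -0.863 -2.167 -1.684
endloop
endfacet
facet normal 0.113 -0.269 -0.956
outer loop
vertex -1.662 -2.81 -3.491
vertex -0.657 -2.653 -3.416
vertex -1.276 -3.45 -3.265
endloop
endfacet
facet normal -0.817 -0.324 0.477
outer loop
vertex -1.662 -2.81 -3.491
vertex -1.276 -3.45 -3.265
vertex -0.863 -2.167 -1.684
endloop
endfacet
facet normal 0.113 -0.269 -0.957
outer loop
vertex -1.276 -3.45 -3.265
vertex -0.657 -2.653 -3.416
vertex -0.527 -3.623 -3.128
endloop
endfacet
facet normal -0.282 -0.708 0.648
outer loop
vertex -1.276 -3.45 -3.265
vertex -0.527 -3.623 -3.128
vertex -0.863 -2.167 -1.684
endloop
endfacet
facet normal 0.114 -0.269 -0.956
outer loop
vertex -0.527 -3.623 -3.128
vertex -0.657 -2.653 -3.416
vertex 0.145 -3.227 -3.159
endloop
endfacet
facet normal 0.387 -0.603 0.698
outer loop
vertex -0.527 -3.623 -3.128
vertex 0.145 -3.227 -3.159
vertex -0.863 -2.167 -1.684
endloop
endfacet
facet normal 0.410 -0.610 -0.678
outer loop
vertex 3.694 3.924 3.272
vertex 3.232 3.426 3.441
vertex 3.082 3.887 2.935
endloop
endfacet
facet normal 0.258 0.791 -0.555
outer loop
vertex 3.694 3.924 3.272
vertex 3.082 3.887 2.935
vertex 3.03 4.912 4.371
endloop
endfacet
facet normal 0.257 0.791 -0.555
outer loop
vertex 3.03 4.912 4.371
vertex 3.082 3.887 2.935
vertex 2.417 4.875 4.034
endloop
endfacet
facet normal -0.410 0.609 0.679
outer loop
vertex 3.03 4.912 4.371
vertex 2.417 4.875 4.034
vertex 2.568 4.414 4.539
endloop
endfacet
facet normal 0.410 -0.610 -0.678
outer loop
vertex 3.082 3.887 2.935
vertex 3.232 3.426 3.441
vertex 2.62 3.389 3.104
endloop
endfacet
facet normal -0.630 0.349 -0.694
outer loop
vertex 3.082 3.887 2.935
vertex 2.62 3.389 3.104
vertex 2.417 4.875 4.034
endloop
endfacet
facet normal -0.630 0.348 -0.694
outer loop
vertex 2.417 4.875 4.034
vertex 2.62 3.389 3.104
vertex 1.955 4.376 4.203
endloop
endfacet
facet normal -0.410 0.609 0.679
outer loop
vertex 2.417 4.875 4.034
vertex 1.955 4.376 4.203
vertex 2.568 4.414 4.539
endloop
endfacet
facet normal 0.410 -0.610 -0.678
outer loop
vertex 2.62 3.389 3.104
vertex 3.232 3.426 3.441
vertex 2.77 2.928 3.609
endloop
endfacet
facet normal -0.886 -0.442 -0.140
outer loop
vertex 2.62 3.389 3.104
vertex 2.77 2.928 3.609
vertex 1.955 4.376 4.203
endloop
endfacet
facet normal -0.886 -0.442 -0.138
outer loop
vertex 1.955 4.376 4.203
vertex 2.77 2.928 3.609
vertex 2.106 3.916 4.708
endloop
endfacet
facet normal -0.410 0.610 0.678
outer loop
vertex 1.955 4.376 4.203
vertex 2.106 3.916 4.708
vertex 2.568 4.414 4.539
endloop
endfacet
facet normal 0.410 -0.609 -0.679
outer loop
vertex 2.77 2.928 3.609
vertex 3.232 3.426 3.441
vertex 3.383 2.965 3.946
endloop
endfacet
facet normal -0.258 -0.791 0.555
outer loop
vertex 2.77 2.928 3.609
vertex 3.383 2.965 3.946
vertex 2.106 3.916 4.708
endloop
endfacet
facet normal -0.258 -0.791 0.555
outer loop
vertex 2.106 3.916 4.708
vertex 3.383 2.965 3.946
vertex 2.718 3.953 5.045
endloop
endfacet
facet normal -0.410 0.610 0.678
outer loop
vertex 2.106 3.916 4.708
vertex 2.718 3.953 5.045
vertex 2.568 4.414 4.539
endloop
endfacet
facet normal 0.410 -0.609 -0.679
outer loop
vertex 3.383 2.965 3.946
vertex 3.232 3.426 3.441
vertex 3.845 3.464 3.777
endloop
endfacet
facet normal 0.630 -0.348 0.694
outer loop
vertex 3.383 2.965 3.946
vertex 3.845 3.464 3.777
vertex 2.718 3.953 5.045
endloop
endfacet
facet normal 0.630 -0.349 0.694
outer loop
vertex 2.718 3.953 5.045
vertex 3.845 3.464 3.777
vertex 3.18 4.451 4.876
endloop
endfacet
facet normal -0.410 0.610 0.678
outer loop
vertex 2.718 3.953 5.045
vertex 3.18 4.451 4.876
vertex 2.568 4.414 4.539
endloop
endfacet
facet normal 0.410 -0.610 -0.678
outer loop
vertex 3.845 3.464 3.777
vertex 3.232 3.426 3.441
vertex 3.694 3.924 3.272
endloop
endfacet
facet normal 0.886 0.443 0.138
outer loop
vertex 3.845 3.464 3.777
vertex 3.694 3.924 3.272
vertex 3.18 4.451 4.876
endloop
endfacet
facet normal 0.887 0.441 0.139
outer loop
vertex 3.18 4.451 4.876
vertex 3.694 3.924 3.272
vertex 3.03 4.912 4.371
endloop
endfacet
facet normal -0.410 0.610 0.678
outer loop
vertex 3.18 4.451 4.876
vertex 3.03 4.912 4.371
vertex 2.568 4.414 4.539
endloop
endfacet

endsolid


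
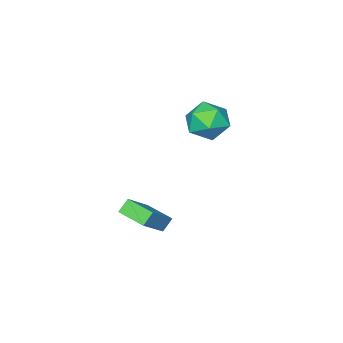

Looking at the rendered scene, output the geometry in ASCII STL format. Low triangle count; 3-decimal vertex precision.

solid 
facet normal -0.678 0.023 0.735
outer loop
vertex 3.701 -0.056 0.126
vertex 3.544 1.484 -0.067
vertex 2.179 -0.385 -1.269
endloop
endfacet
facet normal 0.101 -0.987 0.123
outer loop
vertex 2.756 -0.404 -1.893
vertex 3.701 -0.056 0.126
vertex 2.179 -0.385 -1.269
endloop
endfacet
facet normal -0.678 0.023 0.735
outer loop
vertex 2.179 -0.385 -1.269
vertex 3.544 1.484 -0.067
vertex 2.023 1.155 -1.461
endloop
endfacet
facet normal -0.727 -0.157 -0.668
outer loop
vertex 2.023 1.155 -1.461
vertex 2.756 -0.404 -1.893
vertex 2.179 -0.385 -1.269
endloop
endfacet
facet normal 0.727 0.158 0.668
outer loop
vertex 3.701 -0.056 0.126
vertex 4.121 1.465 -0.691
vertex 3.544 1.484 -0.067
endloop
endfacet
facet normal 0.101 -0.987 0.123
outer loop
vertex 4.277 -0.075 -0.499
vertex 3.701 -0.056 0.126
vertex 2.756 -0.404 -1.893
endloop
endfacet
facet normal 0.729 0.157 0.667
outer loop
vertex 4.277 -0.075 -0.499
vertex 4.121 1.465 -0.691
vertex 3.701 -0.056 0.126
endloop
endfacet
facet normal -0.101 0.987 -0.123
outer loop
vertex 3.544 1.484 -0.067
vertex 4.121 1.465 -0.691
vertex 2.023 1.155 -1.461
endloop
endfacet
facet normal -0.729 -0.158 -0.667
outer loop
vertex 2.599 1.136 -2.086
vertex 2.756 -0.404 -1.893
vertex 2.023 1.155 -1.461
endloop
endfacet
facet normal -0.101 0.987 -0.123
outer loop
vertex 2.023 1.155 -1.461
vertex 4.121 1.465 -0.691
vertex 2.599 1.136 -2.086
endloop
endfacet
facet normal 0.678 -0.023 -0.735
outer loop
vertex 2.599 1.136 -2.086
vertex 4.277 -0.075 -0.499
vertex 2.756 -0.404 -1.893
endloop
endfacet
facet normal 0.678 -0.023 -0.735
outer loop
vertex 4.121 1.465 -0.691
vertex 4.277 -0.075 -0.499
vertex 2.599 1.136 -2.086
endloop
endfacet
facet normal -0.547 0.012 0.837
outer loop
vertex -3.711 -1.142 2.482
vertex -2.915 -1.948 3.013
vertex -2.723 -0.717 3.121
endloop
endfacet
facet normal -0.593 0.635 0.495
outer loop
vertex -3.711 -1.142 2.482
vertex -2.723 -0.717 3.121
vertex -3.048 -0.178 2.039
endloop
endfacet
facet normal -0.846 0.508 -0.160
outer loop
vertex -3.711 -1.142 2.482
vertex -3.048 -0.178 2.039
vertex -3.441 -1.077 1.262
endloop
endfacet
facet normal -0.955 -0.195 -0.222
outer loop
vertex -3.711 -1.142 2.482
vertex -3.441 -1.077 1.262
vertex -3.358 -2.171 1.864
endloop
endfacet
facet normal -0.770 -0.501 0.394
outer loop
vertex -3.711 -1.142 2.482
vertex -3.358 -2.171 1.864
vertex -2.915 -1.948 3.013
endloop
endfacet
facet normal 0.066 0.901 0.429
outer loop
vertex -3.048 -0.178 2.039
vertex -2.723 -0.717 3.121
vertex -1.842 -0.389 2.296
endloop
endfacet
facet normal 0.141 -0.108 0.984
outer loop
vertex -2.723 -0.717 3.121
vertex -2.915 -1.948 3.013
vertex -1.759 -1.483 2.898
endloop
endfacet
facet normal -0.221 -0.938 0.267
outer loop
vertex -2.915 -1.948 3.013
vertex -3.358 -2.171 1.864
vertex -2.152 -2.382 2.121
endloop
endfacet
facet normal -0.520 -0.442 -0.731
outer loop
vertex -3.358 -2.171 1.864
vertex -3.441 -1.077 1.262
vertex -2.477 -1.843 1.039
endloop
endfacet
facet normal -0.343 0.696 -0.631
outer loop
vertex -3.441 -1.077 1.262
vertex -3.048 -0.178 2.039
vertex -2.285 -0.612 1.147
endloop
endfacet
facet normal 0.955 0.195 0.222
outer loop
vertex -1.489 -1.418 1.678
vertex -1.842 -0.389 2.296
vertex -1.759 -1.483 2.898
endloop
endfacet
facet normal 0.846 -0.508 0.160
outer loop
vertex -1.489 -1.418 1.678
vertex -1.759 -1.483 2.898
vertex -2.152 -2.382 2.121
endloop
endfacet
facet normal 0.593 -0.635 -0.495
outer loop
vertex -1.489 -1.418 1.678
vertex -2.152 -2.382 2.121
vertex -2.477 -1.843 1.039
endloop
endfacet
facet normal 0.547 -0.012 -0.837
outer loop
vertex -1.489 -1.418 1.678
vertex -2.477 -1.843 1.039
vertex -2.285 -0.612 1.147
endloop
endfacet
facet normal 0.770 0.501 -0.394
outer loop
vertex -1.489 -1.418 1.678
vertex -2.285 -0.612 1.147
vertex -1.842 -0.389 2.296
endloop
endfacet
facet normal 0.520 0.442 0.731
outer loop
vertex -1.759 -1.483 2.898
vertex -1.842 -0.389 2.296
vertex -2.723 -0.717 3.121
endloop
endfacet
facet normal 0.343 -0.696 0.631
outer loop
vertex -2.152 -2.382 2.121
vertex -1.759 -1.483 2.898
vertex -2.915 -1.948 3.013
endloop
endfacet
facet normal -0.066 -0.901 -0.429
outer loop
vertex -2.477 -1.843 1.039
vertex -2.152 -2.382 2.121
vertex -3.358 -2.171 1.864
endloop
endfacet
facet normal -0.141 0.108 -0.984
outer loop
vertex -2.285 -0.612 1.147
vertex -2.477 -1.843 1.039
vertex -3.441 -1.077 1.262
endloop
endfacet
facet normal 0.221 0.938 -0.267
outer loop
vertex -1.842 -0.389 2.296
vertex -2.285 -0.612 1.147
vertex -3.048 -0.178 2.039
endloop
endfacet

endsolid
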